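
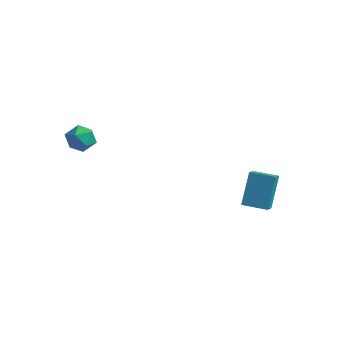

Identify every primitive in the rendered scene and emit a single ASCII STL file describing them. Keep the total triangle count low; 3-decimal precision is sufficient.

solid 
facet normal -0.963 -0.262 0.058
outer loop
vertex 3.435 1.384 -3.856
vertex 3.288 2.227 -2.493
vertex 3.221 2.073 -4.305
endloop
endfacet
facet normal 0.091 -0.524 -0.847
outer loop
vertex 4.252 2.353 -4.367
vertex 3.435 1.384 -3.856
vertex 3.221 2.073 -4.305
endloop
endfacet
facet normal -0.963 -0.262 0.058
outer loop
vertex 3.221 2.073 -4.305
vertex 3.288 2.227 -2.493
vertex 3.074 2.916 -2.942
endloop
endfacet
facet normal -0.252 0.811 -0.529
outer loop
vertex 3.074 2.916 -2.942
vertex 4.252 2.353 -4.367
vertex 3.221 2.073 -4.305
endloop
endfacet
facet normal 0.252 -0.811 0.529
outer loop
vertex 3.435 1.384 -3.856
vertex 4.319 2.507 -2.555
vertex 3.288 2.227 -2.493
endloop
endfacet
facet normal 0.091 -0.524 -0.847
outer loop
vertex 4.466 1.664 -3.918
vertex 3.435 1.384 -3.856
vertex 4.252 2.353 -4.367
endloop
endfacet
facet normal 0.252 -0.811 0.529
outer loop
vertex 4.466 1.664 -3.918
vertex 4.319 2.507 -2.555
vertex 3.435 1.384 -3.856
endloop
endfacet
facet normal -0.091 0.524 0.847
outer loop
vertex 3.288 2.227 -2.493
vertex 4.319 2.507 -2.555
vertex 3.074 2.916 -2.942
endloop
endfacet
facet normal -0.252 0.811 -0.529
outer loop
vertex 4.105 3.196 -3.004
vertex 4.252 2.353 -4.367
vertex 3.074 2.916 -2.942
endloop
endfacet
facet normal -0.091 0.524 0.847
outer loop
vertex 3.074 2.916 -2.942
vertex 4.319 2.507 -2.555
vertex 4.105 3.196 -3.004
endloop
endfacet
facet normal 0.963 0.262 -0.058
outer loop
vertex 4.105 3.196 -3.004
vertex 4.466 1.664 -3.918
vertex 4.252 2.353 -4.367
endloop
endfacet
facet normal 0.963 0.262 -0.058
outer loop
vertex 4.319 2.507 -2.555
vertex 4.466 1.664 -3.918
vertex 4.105 3.196 -3.004
endloop
endfacet
facet normal -0.436 0.755 0.490
outer loop
vertex -1.229 -2.107 0.945
vertex -1.835 -2.354 0.787
vertex -1.53 -2.547 1.355
endloop
endfacet
facet normal 0.197 0.593 0.781
outer loop
vertex -1.229 -2.107 0.945
vertex -1.53 -2.547 1.355
vertex -0.871 -2.601 1.23
endloop
endfacet
facet normal 0.695 0.663 0.277
outer loop
vertex -1.229 -2.107 0.945
vertex -0.871 -2.601 1.23
vertex -0.768 -2.44 0.585
endloop
endfacet
facet normal 0.372 0.869 -0.327
outer loop
vertex -1.229 -2.107 0.945
vertex -0.768 -2.44 0.585
vertex -1.364 -2.288 0.311
endloop
endfacet
facet normal -0.326 0.925 -0.195
outer loop
vertex -1.229 -2.107 0.945
vertex -1.364 -2.288 0.311
vertex -1.835 -2.354 0.787
endloop
endfacet
facet normal 0.178 -0.091 0.980
outer loop
vertex -0.871 -2.601 1.23
vertex -1.53 -2.547 1.355
vertex -1.256 -3.152 1.249
endloop
endfacet
facet normal -0.843 0.171 0.511
outer loop
vertex -1.53 -2.547 1.355
vertex -1.835 -2.354 0.787
vertex -1.852 -3.0 0.975
endloop
endfacet
facet normal -0.667 0.445 -0.598
outer loop
vertex -1.835 -2.354 0.787
vertex -1.364 -2.288 0.311
vertex -1.749 -2.839 0.33
endloop
endfacet
facet normal 0.464 0.352 -0.813
outer loop
vertex -1.364 -2.288 0.311
vertex -0.768 -2.44 0.585
vertex -1.09 -2.893 0.205
endloop
endfacet
facet normal 0.986 0.021 0.163
outer loop
vertex -0.768 -2.44 0.585
vertex -0.871 -2.601 1.23
vertex -0.785 -3.086 0.773
endloop
endfacet
facet normal -0.372 -0.869 0.327
outer loop
vertex -1.391 -3.333 0.615
vertex -1.256 -3.152 1.249
vertex -1.852 -3.0 0.975
endloop
endfacet
facet normal -0.695 -0.663 -0.277
outer loop
vertex -1.391 -3.333 0.615
vertex -1.852 -3.0 0.975
vertex -1.749 -2.839 0.33
endloop
endfacet
facet normal -0.197 -0.593 -0.781
outer loop
vertex -1.391 -3.333 0.615
vertex -1.749 -2.839 0.33
vertex -1.09 -2.893 0.205
endloop
endfacet
facet normal 0.436 -0.755 -0.490
outer loop
vertex -1.391 -3.333 0.615
vertex -1.09 -2.893 0.205
vertex -0.785 -3.086 0.773
endloop
endfacet
facet normal 0.326 -0.925 0.195
outer loop
vertex -1.391 -3.333 0.615
vertex -0.785 -3.086 0.773
vertex -1.256 -3.152 1.249
endloop
endfacet
facet normal -0.464 -0.352 0.813
outer loop
vertex -1.852 -3.0 0.975
vertex -1.256 -3.152 1.249
vertex -1.53 -2.547 1.355
endloop
endfacet
facet normal -0.986 -0.021 -0.163
outer loop
vertex -1.749 -2.839 0.33
vertex -1.852 -3.0 0.975
vertex -1.835 -2.354 0.787
endloop
endfacet
facet normal -0.178 0.091 -0.980
outer loop
vertex -1.09 -2.893 0.205
vertex -1.749 -2.839 0.33
vertex -1.364 -2.288 0.311
endloop
endfacet
facet normal 0.843 -0.171 -0.511
outer loop
vertex -0.785 -3.086 0.773
vertex -1.09 -2.893 0.205
vertex -0.768 -2.44 0.585
endloop
endfacet
facet normal 0.667 -0.445 0.598
outer loop
vertex -1.256 -3.152 1.249
vertex -0.785 -3.086 0.773
vertex -0.871 -2.601 1.23
endloop
endfacet

endsolid


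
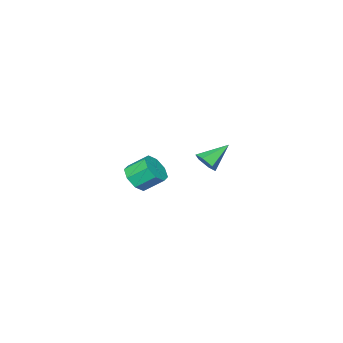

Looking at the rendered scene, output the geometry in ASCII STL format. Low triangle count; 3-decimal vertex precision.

solid 
facet normal 0.448 -0.648 -0.616
outer loop
vertex -2.782 -3.725 -1.826
vertex -3.24 -3.415 -2.485
vertex -2.479 -3.226 -2.13
endloop
endfacet
facet normal 0.766 -0.076 0.638
outer loop
vertex -2.782 -3.725 -1.826
vertex -2.479 -3.226 -2.13
vertex -3.343 -2.916 -1.056
endloop
endfacet
facet normal 0.766 -0.076 0.638
outer loop
vertex -3.343 -2.916 -1.056
vertex -2.479 -3.226 -2.13
vertex -3.04 -2.416 -1.36
endloop
endfacet
facet normal -0.449 0.647 0.617
outer loop
vertex -3.343 -2.916 -1.056
vertex -3.04 -2.416 -1.36
vertex -3.8 -2.605 -1.715
endloop
endfacet
facet normal 0.448 -0.647 -0.617
outer loop
vertex -2.479 -3.226 -2.13
vertex -3.24 -3.415 -2.485
vertex -2.622 -2.837 -2.642
endloop
endfacet
facet normal 0.867 0.482 0.124
outer loop
vertex -2.479 -3.226 -2.13
vertex -2.622 -2.837 -2.642
vertex -3.04 -2.416 -1.36
endloop
endfacet
facet normal 0.867 0.483 0.124
outer loop
vertex -3.04 -2.416 -1.36
vertex -2.622 -2.837 -2.642
vertex -3.183 -2.028 -1.872
endloop
endfacet
facet normal -0.449 0.647 0.616
outer loop
vertex -3.04 -2.416 -1.36
vertex -3.183 -2.028 -1.872
vertex -3.8 -2.605 -1.715
endloop
endfacet
facet normal 0.449 -0.647 -0.616
outer loop
vertex -2.622 -2.837 -2.642
vertex -3.24 -3.415 -2.485
vertex -3.126 -2.787 -3.062
endloop
endfacet
facet normal 0.460 0.758 -0.462
outer loop
vertex -2.622 -2.837 -2.642
vertex -3.126 -2.787 -3.062
vertex -3.183 -2.028 -1.872
endloop
endfacet
facet normal 0.460 0.758 -0.462
outer loop
vertex -3.183 -2.028 -1.872
vertex -3.126 -2.787 -3.062
vertex -3.687 -1.978 -2.292
endloop
endfacet
facet normal -0.449 0.648 0.616
outer loop
vertex -3.183 -2.028 -1.872
vertex -3.687 -1.978 -2.292
vertex -3.8 -2.605 -1.715
endloop
endfacet
facet normal 0.448 -0.648 -0.616
outer loop
vertex -3.126 -2.787 -3.062
vertex -3.24 -3.415 -2.485
vertex -3.697 -3.104 -3.144
endloop
endfacet
facet normal -0.216 0.590 -0.778
outer loop
vertex -3.126 -2.787 -3.062
vertex -3.697 -3.104 -3.144
vertex -3.687 -1.978 -2.292
endloop
endfacet
facet normal -0.216 0.590 -0.778
outer loop
vertex -3.687 -1.978 -2.292
vertex -3.697 -3.104 -3.144
vertex -4.258 -2.295 -2.374
endloop
endfacet
facet normal -0.448 0.648 0.616
outer loop
vertex -3.687 -1.978 -2.292
vertex -4.258 -2.295 -2.374
vertex -3.8 -2.605 -1.715
endloop
endfacet
facet normal 0.449 -0.647 -0.617
outer loop
vertex -3.697 -3.104 -3.144
vertex -3.24 -3.415 -2.485
vertex -4.0 -3.604 -2.84
endloop
endfacet
facet normal -0.766 0.076 -0.638
outer loop
vertex -3.697 -3.104 -3.144
vertex -4.0 -3.604 -2.84
vertex -4.258 -2.295 -2.374
endloop
endfacet
facet normal -0.766 0.076 -0.638
outer loop
vertex -4.258 -2.295 -2.374
vertex -4.0 -3.604 -2.84
vertex -4.561 -2.794 -2.07
endloop
endfacet
facet normal -0.448 0.648 0.616
outer loop
vertex -4.258 -2.295 -2.374
vertex -4.561 -2.794 -2.07
vertex -3.8 -2.605 -1.715
endloop
endfacet
facet normal 0.449 -0.647 -0.616
outer loop
vertex -4.0 -3.604 -2.84
vertex -3.24 -3.415 -2.485
vertex -3.857 -3.992 -2.328
endloop
endfacet
facet normal -0.867 -0.483 -0.124
outer loop
vertex -4.0 -3.604 -2.84
vertex -3.857 -3.992 -2.328
vertex -4.561 -2.794 -2.07
endloop
endfacet
facet normal -0.867 -0.483 -0.125
outer loop
vertex -4.561 -2.794 -2.07
vertex -3.857 -3.992 -2.328
vertex -4.418 -3.183 -1.558
endloop
endfacet
facet normal -0.448 0.647 0.617
outer loop
vertex -4.561 -2.794 -2.07
vertex -4.418 -3.183 -1.558
vertex -3.8 -2.605 -1.715
endloop
endfacet
facet normal 0.449 -0.648 -0.616
outer loop
vertex -3.857 -3.992 -2.328
vertex -3.24 -3.415 -2.485
vertex -3.353 -4.042 -1.908
endloop
endfacet
facet normal -0.460 -0.758 0.462
outer loop
vertex -3.857 -3.992 -2.328
vertex -3.353 -4.042 -1.908
vertex -4.418 -3.183 -1.558
endloop
endfacet
facet normal -0.460 -0.758 0.462
outer loop
vertex -4.418 -3.183 -1.558
vertex -3.353 -4.042 -1.908
vertex -3.914 -3.233 -1.138
endloop
endfacet
facet normal -0.449 0.647 0.616
outer loop
vertex -4.418 -3.183 -1.558
vertex -3.914 -3.233 -1.138
vertex -3.8 -2.605 -1.715
endloop
endfacet
facet normal 0.448 -0.648 -0.616
outer loop
vertex -3.353 -4.042 -1.908
vertex -3.24 -3.415 -2.485
vertex -2.782 -3.725 -1.826
endloop
endfacet
facet normal 0.216 -0.590 0.778
outer loop
vertex -3.353 -4.042 -1.908
vertex -2.782 -3.725 -1.826
vertex -3.914 -3.233 -1.138
endloop
endfacet
facet normal 0.216 -0.590 0.778
outer loop
vertex -3.914 -3.233 -1.138
vertex -2.782 -3.725 -1.826
vertex -3.343 -2.916 -1.056
endloop
endfacet
facet normal -0.448 0.648 0.616
outer loop
vertex -3.914 -3.233 -1.138
vertex -3.343 -2.916 -1.056
vertex -3.8 -2.605 -1.715
endloop
endfacet
facet normal 0.800 -0.214 -0.561
outer loop
vertex -0.802 3.141 2.039
vertex -1.174 2.987 1.567
vertex -0.976 3.571 1.627
endloop
endfacet
facet normal 0.216 0.720 0.660
outer loop
vertex -0.802 3.141 2.039
vertex -0.976 3.571 1.627
vertex -2.326 3.293 2.373
endloop
endfacet
facet normal 0.801 -0.214 -0.559
outer loop
vertex -0.976 3.571 1.627
vertex -1.174 2.987 1.567
vertex -1.347 3.416 1.155
endloop
endfacet
facet normal -0.259 0.959 -0.111
outer loop
vertex -0.976 3.571 1.627
vertex -1.347 3.416 1.155
vertex -2.326 3.293 2.373
endloop
endfacet
facet normal 0.801 -0.214 -0.559
outer loop
vertex -1.347 3.416 1.155
vertex -1.174 2.987 1.567
vertex -1.545 2.832 1.095
endloop
endfacet
facet normal -0.755 0.315 -0.575
outer loop
vertex -1.347 3.416 1.155
vertex -1.545 2.832 1.095
vertex -2.326 3.293 2.373
endloop
endfacet
facet normal 0.801 -0.212 -0.560
outer loop
vertex -1.545 2.832 1.095
vertex -1.174 2.987 1.567
vertex -1.371 2.402 1.507
endloop
endfacet
facet normal -0.776 -0.571 -0.268
outer loop
vertex -1.545 2.832 1.095
vertex -1.371 2.402 1.507
vertex -2.326 3.293 2.373
endloop
endfacet
facet normal 0.801 -0.212 -0.560
outer loop
vertex -1.371 2.402 1.507
vertex -1.174 2.987 1.567
vertex -1.0 2.557 1.979
endloop
endfacet
facet normal -0.301 -0.811 0.503
outer loop
vertex -1.371 2.402 1.507
vertex -1.0 2.557 1.979
vertex -2.326 3.293 2.373
endloop
endfacet
facet normal 0.800 -0.214 -0.561
outer loop
vertex -1.0 2.557 1.979
vertex -1.174 2.987 1.567
vertex -0.802 3.141 2.039
endloop
endfacet
facet normal 0.195 -0.166 0.967
outer loop
vertex -1.0 2.557 1.979
vertex -0.802 3.141 2.039
vertex -2.326 3.293 2.373
endloop
endfacet

endsolid


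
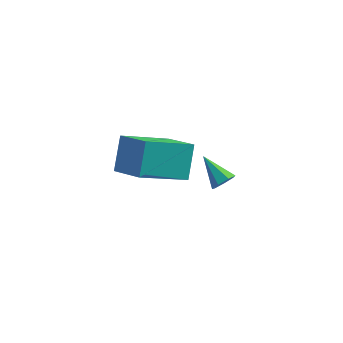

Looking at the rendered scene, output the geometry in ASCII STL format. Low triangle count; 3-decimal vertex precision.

solid 
facet normal 0.652 -0.566 -0.504
outer loop
vertex 0.526 -0.836 -2.462
vertex 0.123 -1.034 -2.761
vertex 0.429 -0.599 -2.854
endloop
endfacet
facet normal 0.474 0.801 0.367
outer loop
vertex 0.526 -0.836 -2.462
vertex 0.429 -0.599 -2.854
vertex -0.783 -0.246 -2.059
endloop
endfacet
facet normal 0.651 -0.566 -0.505
outer loop
vertex 0.429 -0.599 -2.854
vertex 0.123 -1.034 -2.761
vertex 0.101 -0.689 -3.176
endloop
endfacet
facet normal 0.061 0.943 -0.326
outer loop
vertex 0.429 -0.599 -2.854
vertex 0.101 -0.689 -3.176
vertex -0.783 -0.246 -2.059
endloop
endfacet
facet normal 0.651 -0.566 -0.505
outer loop
vertex 0.101 -0.689 -3.176
vertex 0.123 -1.034 -2.761
vertex -0.211 -1.039 -3.186
endloop
endfacet
facet normal -0.559 0.517 -0.648
outer loop
vertex 0.101 -0.689 -3.176
vertex -0.211 -1.039 -3.186
vertex -0.783 -0.246 -2.059
endloop
endfacet
facet normal 0.650 -0.568 -0.504
outer loop
vertex -0.211 -1.039 -3.186
vertex 0.123 -1.034 -2.761
vertex -0.272 -1.385 -2.875
endloop
endfacet
facet normal -0.921 -0.158 -0.356
outer loop
vertex -0.211 -1.039 -3.186
vertex -0.272 -1.385 -2.875
vertex -0.783 -0.246 -2.059
endloop
endfacet
facet normal 0.650 -0.568 -0.505
outer loop
vertex -0.272 -1.385 -2.875
vertex 0.123 -1.034 -2.761
vertex -0.035 -1.466 -2.479
endloop
endfacet
facet normal -0.749 -0.573 0.331
outer loop
vertex -0.272 -1.385 -2.875
vertex -0.035 -1.466 -2.479
vertex -0.783 -0.246 -2.059
endloop
endfacet
facet normal 0.651 -0.567 -0.504
outer loop
vertex -0.035 -1.466 -2.479
vertex 0.123 -1.034 -2.761
vertex 0.32 -1.222 -2.295
endloop
endfacet
facet normal -0.177 -0.416 0.892
outer loop
vertex -0.035 -1.466 -2.479
vertex 0.32 -1.222 -2.295
vertex -0.783 -0.246 -2.059
endloop
endfacet
facet normal 0.652 -0.566 -0.504
outer loop
vertex 0.32 -1.222 -2.295
vertex 0.123 -1.034 -2.761
vertex 0.526 -0.836 -2.462
endloop
endfacet
facet normal 0.368 0.197 0.909
outer loop
vertex 0.32 -1.222 -2.295
vertex 0.526 -0.836 -2.462
vertex -0.783 -0.246 -2.059
endloop
endfacet
facet normal -0.696 0.554 -0.457
outer loop
vertex -3.367 -4.493 1.099
vertex -3.306 -3.508 2.202
vertex -1.811 -3.409 0.044
endloop
endfacet
facet normal -0.042 -0.666 -0.745
outer loop
vertex -0.754 -4.252 0.738
vertex -3.367 -4.493 1.099
vertex -1.811 -3.409 0.044
endloop
endfacet
facet normal -0.696 0.554 -0.457
outer loop
vertex -1.811 -3.409 0.044
vertex -3.306 -3.508 2.202
vertex -1.75 -2.424 1.147
endloop
endfacet
facet normal 0.717 0.500 -0.486
outer loop
vertex -1.75 -2.424 1.147
vertex -0.754 -4.252 0.738
vertex -1.811 -3.409 0.044
endloop
endfacet
facet normal -0.717 -0.500 0.486
outer loop
vertex -3.367 -4.493 1.099
vertex -2.249 -4.351 2.896
vertex -3.306 -3.508 2.202
endloop
endfacet
facet normal -0.042 -0.666 -0.745
outer loop
vertex -2.31 -5.336 1.793
vertex -3.367 -4.493 1.099
vertex -0.754 -4.252 0.738
endloop
endfacet
facet normal -0.717 -0.500 0.486
outer loop
vertex -2.31 -5.336 1.793
vertex -2.249 -4.351 2.896
vertex -3.367 -4.493 1.099
endloop
endfacet
facet normal 0.042 0.666 0.745
outer loop
vertex -3.306 -3.508 2.202
vertex -2.249 -4.351 2.896
vertex -1.75 -2.424 1.147
endloop
endfacet
facet normal 0.717 0.500 -0.486
outer loop
vertex -0.693 -3.267 1.841
vertex -0.754 -4.252 0.738
vertex -1.75 -2.424 1.147
endloop
endfacet
facet normal 0.042 0.666 0.745
outer loop
vertex -1.75 -2.424 1.147
vertex -2.249 -4.351 2.896
vertex -0.693 -3.267 1.841
endloop
endfacet
facet normal 0.696 -0.554 0.457
outer loop
vertex -0.693 -3.267 1.841
vertex -2.31 -5.336 1.793
vertex -0.754 -4.252 0.738
endloop
endfacet
facet normal 0.696 -0.554 0.457
outer loop
vertex -2.249 -4.351 2.896
vertex -2.31 -5.336 1.793
vertex -0.693 -3.267 1.841
endloop
endfacet

endsolid


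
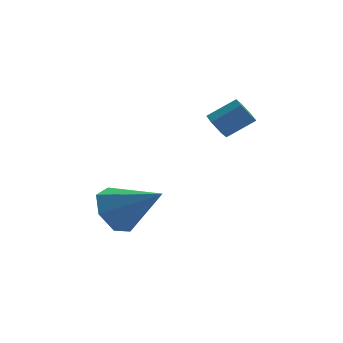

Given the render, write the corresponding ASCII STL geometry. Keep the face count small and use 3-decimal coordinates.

solid 
facet normal -0.668 0.509 -0.542
outer loop
vertex -1.338 -2.122 -1.85
vertex -1.888 -2.993 -1.99
vertex -1.97 -2.289 -1.228
endloop
endfacet
facet normal 0.508 0.549 0.664
outer loop
vertex -1.338 -2.122 -1.85
vertex -1.97 -2.289 -1.228
vertex -0.532 -4.027 -0.89
endloop
endfacet
facet normal -0.668 0.509 -0.542
outer loop
vertex -1.97 -2.289 -1.228
vertex -1.888 -2.993 -1.99
vertex -2.541 -2.987 -1.18
endloop
endfacet
facet normal -0.076 0.130 0.989
outer loop
vertex -1.97 -2.289 -1.228
vertex -2.541 -2.987 -1.18
vertex -0.532 -4.027 -0.89
endloop
endfacet
facet normal -0.668 0.509 -0.542
outer loop
vertex -2.541 -2.987 -1.18
vertex -1.888 -2.993 -1.99
vertex -2.62 -3.689 -1.742
endloop
endfacet
facet normal -0.391 -0.548 0.740
outer loop
vertex -2.541 -2.987 -1.18
vertex -2.62 -3.689 -1.742
vertex -0.532 -4.027 -0.89
endloop
endfacet
facet normal -0.669 0.510 -0.541
outer loop
vertex -2.62 -3.689 -1.742
vertex -1.888 -2.993 -1.99
vertex -2.149 -3.866 -2.491
endloop
endfacet
facet normal -0.200 -0.974 0.104
outer loop
vertex -2.62 -3.689 -1.742
vertex -2.149 -3.866 -2.491
vertex -0.532 -4.027 -0.89
endloop
endfacet
facet normal -0.668 0.511 -0.542
outer loop
vertex -2.149 -3.866 -2.491
vertex -1.888 -2.993 -1.99
vertex -1.481 -3.386 -2.862
endloop
endfacet
facet normal 0.351 -0.827 -0.438
outer loop
vertex -2.149 -3.866 -2.491
vertex -1.481 -3.386 -2.862
vertex -0.532 -4.027 -0.89
endloop
endfacet
facet normal -0.668 0.510 -0.542
outer loop
vertex -1.481 -3.386 -2.862
vertex -1.888 -2.993 -1.99
vertex -1.12 -2.61 -2.577
endloop
endfacet
facet normal 0.850 -0.219 -0.480
outer loop
vertex -1.481 -3.386 -2.862
vertex -1.12 -2.61 -2.577
vertex -0.532 -4.027 -0.89
endloop
endfacet
facet normal -0.668 0.509 -0.542
outer loop
vertex -1.12 -2.61 -2.577
vertex -1.888 -2.993 -1.99
vertex -1.338 -2.122 -1.85
endloop
endfacet
facet normal 0.919 0.394 0.011
outer loop
vertex -1.12 -2.61 -2.577
vertex -1.338 -2.122 -1.85
vertex -0.532 -4.027 -0.89
endloop
endfacet
facet normal -0.820 0.068 -0.569
outer loop
vertex 1.983 -2.353 1.052
vertex 1.702 -2.688 1.417
vertex 1.699 -2.122 1.489
endloop
endfacet
facet normal 0.282 0.912 -0.299
outer loop
vertex 1.983 -2.353 1.052
vertex 1.699 -2.122 1.489
vertex 3.0 -2.437 1.757
endloop
endfacet
facet normal 0.282 0.912 -0.296
outer loop
vertex 3.0 -2.437 1.757
vertex 1.699 -2.122 1.489
vertex 2.715 -2.207 2.194
endloop
endfacet
facet normal 0.819 -0.067 0.570
outer loop
vertex 3.0 -2.437 1.757
vertex 2.715 -2.207 2.194
vertex 2.718 -2.772 2.123
endloop
endfacet
facet normal -0.820 0.068 -0.569
outer loop
vertex 1.699 -2.122 1.489
vertex 1.702 -2.688 1.417
vertex 1.418 -2.457 1.854
endloop
endfacet
facet normal -0.291 0.806 0.516
outer loop
vertex 1.699 -2.122 1.489
vertex 1.418 -2.457 1.854
vertex 2.715 -2.207 2.194
endloop
endfacet
facet normal -0.290 0.806 0.515
outer loop
vertex 2.715 -2.207 2.194
vertex 1.418 -2.457 1.854
vertex 2.434 -2.542 2.56
endloop
endfacet
facet normal 0.820 -0.067 0.568
outer loop
vertex 2.715 -2.207 2.194
vertex 2.434 -2.542 2.56
vertex 2.718 -2.772 2.123
endloop
endfacet
facet normal -0.820 0.068 -0.569
outer loop
vertex 1.418 -2.457 1.854
vertex 1.702 -2.688 1.417
vertex 1.42 -3.023 1.783
endloop
endfacet
facet normal -0.573 -0.104 0.813
outer loop
vertex 1.418 -2.457 1.854
vertex 1.42 -3.023 1.783
vertex 2.434 -2.542 2.56
endloop
endfacet
facet normal -0.572 -0.107 0.813
outer loop
vertex 2.434 -2.542 2.56
vertex 1.42 -3.023 1.783
vertex 2.437 -3.107 2.488
endloop
endfacet
facet normal 0.820 -0.068 0.569
outer loop
vertex 2.434 -2.542 2.56
vertex 2.437 -3.107 2.488
vertex 2.718 -2.772 2.123
endloop
endfacet
facet normal -0.819 0.067 -0.570
outer loop
vertex 1.42 -3.023 1.783
vertex 1.702 -2.688 1.417
vertex 1.705 -3.253 1.346
endloop
endfacet
facet normal -0.281 -0.913 0.297
outer loop
vertex 1.42 -3.023 1.783
vertex 1.705 -3.253 1.346
vertex 2.437 -3.107 2.488
endloop
endfacet
facet normal -0.283 -0.912 0.298
outer loop
vertex 2.437 -3.107 2.488
vertex 1.705 -3.253 1.346
vertex 2.721 -3.338 2.051
endloop
endfacet
facet normal 0.820 -0.068 0.569
outer loop
vertex 2.437 -3.107 2.488
vertex 2.721 -3.338 2.051
vertex 2.718 -2.772 2.123
endloop
endfacet
facet normal -0.820 0.067 -0.568
outer loop
vertex 1.705 -3.253 1.346
vertex 1.702 -2.688 1.417
vertex 1.986 -2.918 0.98
endloop
endfacet
facet normal 0.290 -0.806 -0.515
outer loop
vertex 1.705 -3.253 1.346
vertex 1.986 -2.918 0.98
vertex 2.721 -3.338 2.051
endloop
endfacet
facet normal 0.291 -0.806 -0.516
outer loop
vertex 2.721 -3.338 2.051
vertex 1.986 -2.918 0.98
vertex 3.002 -3.003 1.686
endloop
endfacet
facet normal 0.820 -0.068 0.569
outer loop
vertex 2.721 -3.338 2.051
vertex 3.002 -3.003 1.686
vertex 2.718 -2.772 2.123
endloop
endfacet
facet normal -0.820 0.068 -0.569
outer loop
vertex 1.986 -2.918 0.98
vertex 1.702 -2.688 1.417
vertex 1.983 -2.353 1.052
endloop
endfacet
facet normal 0.573 0.107 -0.812
outer loop
vertex 1.986 -2.918 0.98
vertex 1.983 -2.353 1.052
vertex 3.002 -3.003 1.686
endloop
endfacet
facet normal 0.572 0.104 -0.813
outer loop
vertex 3.002 -3.003 1.686
vertex 1.983 -2.353 1.052
vertex 3.0 -2.437 1.757
endloop
endfacet
facet normal 0.820 -0.068 0.569
outer loop
vertex 3.002 -3.003 1.686
vertex 3.0 -2.437 1.757
vertex 2.718 -2.772 2.123
endloop
endfacet

endsolid


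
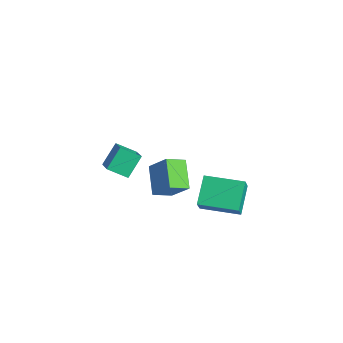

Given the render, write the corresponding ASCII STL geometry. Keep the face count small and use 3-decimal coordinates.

solid 
facet normal -0.655 -0.755 0.033
outer loop
vertex 3.112 -2.654 -0.96
vertex 2.083 -1.714 0.114
vertex 2.481 -2.151 -2.005
endloop
endfacet
facet normal 0.585 -0.534 -0.610
outer loop
vertex 3.857 -0.566 -2.074
vertex 3.112 -2.654 -0.96
vertex 2.481 -2.151 -2.005
endloop
endfacet
facet normal -0.655 -0.755 0.033
outer loop
vertex 2.481 -2.151 -2.005
vertex 2.083 -1.714 0.114
vertex 1.452 -1.211 -0.931
endloop
endfacet
facet normal -0.478 0.381 -0.791
outer loop
vertex 1.452 -1.211 -0.931
vertex 3.857 -0.566 -2.074
vertex 2.481 -2.151 -2.005
endloop
endfacet
facet normal 0.478 -0.381 0.791
outer loop
vertex 3.112 -2.654 -0.96
vertex 3.459 -0.129 0.045
vertex 2.083 -1.714 0.114
endloop
endfacet
facet normal 0.585 -0.534 -0.610
outer loop
vertex 4.488 -1.069 -1.029
vertex 3.112 -2.654 -0.96
vertex 3.857 -0.566 -2.074
endloop
endfacet
facet normal 0.478 -0.381 0.791
outer loop
vertex 4.488 -1.069 -1.029
vertex 3.459 -0.129 0.045
vertex 3.112 -2.654 -0.96
endloop
endfacet
facet normal -0.585 0.534 0.610
outer loop
vertex 2.083 -1.714 0.114
vertex 3.459 -0.129 0.045
vertex 1.452 -1.211 -0.931
endloop
endfacet
facet normal -0.478 0.381 -0.791
outer loop
vertex 2.828 0.374 -1.0
vertex 3.857 -0.566 -2.074
vertex 1.452 -1.211 -0.931
endloop
endfacet
facet normal -0.585 0.534 0.610
outer loop
vertex 1.452 -1.211 -0.931
vertex 3.459 -0.129 0.045
vertex 2.828 0.374 -1.0
endloop
endfacet
facet normal 0.655 0.755 -0.033
outer loop
vertex 2.828 0.374 -1.0
vertex 4.488 -1.069 -1.029
vertex 3.857 -0.566 -2.074
endloop
endfacet
facet normal 0.655 0.755 -0.033
outer loop
vertex 3.459 -0.129 0.045
vertex 4.488 -1.069 -1.029
vertex 2.828 0.374 -1.0
endloop
endfacet
facet normal -0.773 0.292 0.563
outer loop
vertex 1.876 -3.702 2.057
vertex 1.948 -2.664 1.618
vertex 0.854 -4.131 0.876
endloop
endfacet
facet normal -0.064 -0.919 0.389
outer loop
vertex 2.192 -4.636 -0.098
vertex 1.876 -3.702 2.057
vertex 0.854 -4.131 0.876
endloop
endfacet
facet normal -0.773 0.292 0.563
outer loop
vertex 0.854 -4.131 0.876
vertex 1.948 -2.664 1.618
vertex 0.926 -3.093 0.437
endloop
endfacet
facet normal -0.631 -0.265 -0.729
outer loop
vertex 0.926 -3.093 0.437
vertex 2.192 -4.636 -0.098
vertex 0.854 -4.131 0.876
endloop
endfacet
facet normal 0.631 0.265 0.729
outer loop
vertex 1.876 -3.702 2.057
vertex 3.286 -3.169 0.644
vertex 1.948 -2.664 1.618
endloop
endfacet
facet normal -0.064 -0.919 0.389
outer loop
vertex 3.214 -4.207 1.083
vertex 1.876 -3.702 2.057
vertex 2.192 -4.636 -0.098
endloop
endfacet
facet normal 0.631 0.265 0.729
outer loop
vertex 3.214 -4.207 1.083
vertex 3.286 -3.169 0.644
vertex 1.876 -3.702 2.057
endloop
endfacet
facet normal 0.064 0.919 -0.389
outer loop
vertex 1.948 -2.664 1.618
vertex 3.286 -3.169 0.644
vertex 0.926 -3.093 0.437
endloop
endfacet
facet normal -0.631 -0.265 -0.729
outer loop
vertex 2.264 -3.598 -0.537
vertex 2.192 -4.636 -0.098
vertex 0.926 -3.093 0.437
endloop
endfacet
facet normal 0.064 0.919 -0.389
outer loop
vertex 0.926 -3.093 0.437
vertex 3.286 -3.169 0.644
vertex 2.264 -3.598 -0.537
endloop
endfacet
facet normal 0.773 -0.292 -0.563
outer loop
vertex 2.264 -3.598 -0.537
vertex 3.214 -4.207 1.083
vertex 2.192 -4.636 -0.098
endloop
endfacet
facet normal 0.773 -0.292 -0.563
outer loop
vertex 3.286 -3.169 0.644
vertex 3.214 -4.207 1.083
vertex 2.264 -3.598 -0.537
endloop
endfacet
facet normal -0.828 0.244 -0.505
outer loop
vertex -3.578 -4.582 -2.166
vertex -3.946 -3.614 -1.095
vertex -2.949 -3.682 -2.763
endloop
endfacet
facet normal 0.247 -0.650 -0.719
outer loop
vertex -1.574 -4.086 -1.925
vertex -3.578 -4.582 -2.166
vertex -2.949 -3.682 -2.763
endloop
endfacet
facet normal -0.828 0.244 -0.505
outer loop
vertex -2.949 -3.682 -2.763
vertex -3.946 -3.614 -1.095
vertex -3.317 -2.714 -1.692
endloop
endfacet
facet normal 0.503 0.720 -0.478
outer loop
vertex -3.317 -2.714 -1.692
vertex -1.574 -4.086 -1.925
vertex -2.949 -3.682 -2.763
endloop
endfacet
facet normal -0.503 -0.720 0.478
outer loop
vertex -3.578 -4.582 -2.166
vertex -2.571 -4.018 -0.257
vertex -3.946 -3.614 -1.095
endloop
endfacet
facet normal 0.247 -0.650 -0.719
outer loop
vertex -2.203 -4.986 -1.328
vertex -3.578 -4.582 -2.166
vertex -1.574 -4.086 -1.925
endloop
endfacet
facet normal -0.503 -0.720 0.478
outer loop
vertex -2.203 -4.986 -1.328
vertex -2.571 -4.018 -0.257
vertex -3.578 -4.582 -2.166
endloop
endfacet
facet normal -0.247 0.650 0.719
outer loop
vertex -3.946 -3.614 -1.095
vertex -2.571 -4.018 -0.257
vertex -3.317 -2.714 -1.692
endloop
endfacet
facet normal 0.503 0.720 -0.478
outer loop
vertex -1.942 -3.118 -0.854
vertex -1.574 -4.086 -1.925
vertex -3.317 -2.714 -1.692
endloop
endfacet
facet normal -0.247 0.650 0.719
outer loop
vertex -3.317 -2.714 -1.692
vertex -2.571 -4.018 -0.257
vertex -1.942 -3.118 -0.854
endloop
endfacet
facet normal 0.828 -0.244 0.505
outer loop
vertex -1.942 -3.118 -0.854
vertex -2.203 -4.986 -1.328
vertex -1.574 -4.086 -1.925
endloop
endfacet
facet normal 0.828 -0.244 0.505
outer loop
vertex -2.571 -4.018 -0.257
vertex -2.203 -4.986 -1.328
vertex -1.942 -3.118 -0.854
endloop
endfacet

endsolid


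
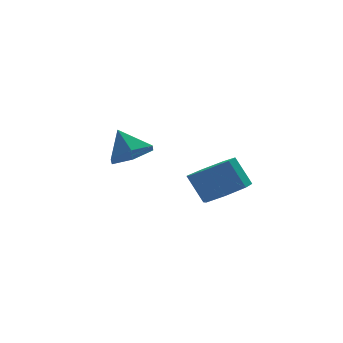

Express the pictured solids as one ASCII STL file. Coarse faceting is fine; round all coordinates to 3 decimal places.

solid 
facet normal 0.265 -0.471 -0.841
outer loop
vertex 3.849 2.512 -2.755
vertex 3.064 2.647 -3.078
vertex 3.761 3.147 -3.138
endloop
endfacet
facet normal 0.957 0.235 0.170
outer loop
vertex 3.849 2.512 -2.755
vertex 3.761 3.147 -3.138
vertex 3.542 3.058 -1.779
endloop
endfacet
facet normal 0.957 0.236 0.170
outer loop
vertex 3.542 3.058 -1.779
vertex 3.761 3.147 -3.138
vertex 3.453 3.693 -2.161
endloop
endfacet
facet normal -0.265 0.469 0.842
outer loop
vertex 3.542 3.058 -1.779
vertex 3.453 3.693 -2.161
vertex 2.756 3.193 -2.102
endloop
endfacet
facet normal 0.265 -0.470 -0.842
outer loop
vertex 3.761 3.147 -3.138
vertex 3.064 2.647 -3.078
vertex 3.148 3.405 -3.475
endloop
endfacet
facet normal 0.504 0.812 -0.295
outer loop
vertex 3.761 3.147 -3.138
vertex 3.148 3.405 -3.475
vertex 3.453 3.693 -2.161
endloop
endfacet
facet normal 0.504 0.812 -0.295
outer loop
vertex 3.453 3.693 -2.161
vertex 3.148 3.405 -3.475
vertex 2.84 3.951 -2.499
endloop
endfacet
facet normal -0.266 0.470 0.841
outer loop
vertex 3.453 3.693 -2.161
vertex 2.84 3.951 -2.499
vertex 2.756 3.193 -2.102
endloop
endfacet
facet normal 0.265 -0.470 -0.842
outer loop
vertex 3.148 3.405 -3.475
vertex 3.064 2.647 -3.078
vertex 2.471 3.093 -3.514
endloop
endfacet
facet normal -0.327 0.777 -0.538
outer loop
vertex 3.148 3.405 -3.475
vertex 2.471 3.093 -3.514
vertex 2.84 3.951 -2.499
endloop
endfacet
facet normal -0.329 0.777 -0.537
outer loop
vertex 2.84 3.951 -2.499
vertex 2.471 3.093 -3.514
vertex 2.164 3.638 -2.538
endloop
endfacet
facet normal -0.266 0.470 0.841
outer loop
vertex 2.84 3.951 -2.499
vertex 2.164 3.638 -2.538
vertex 2.756 3.193 -2.102
endloop
endfacet
facet normal 0.265 -0.471 -0.842
outer loop
vertex 2.471 3.093 -3.514
vertex 3.064 2.647 -3.078
vertex 2.241 2.445 -3.224
endloop
endfacet
facet normal -0.914 0.157 -0.375
outer loop
vertex 2.471 3.093 -3.514
vertex 2.241 2.445 -3.224
vertex 2.164 3.638 -2.538
endloop
endfacet
facet normal -0.913 0.157 -0.376
outer loop
vertex 2.164 3.638 -2.538
vertex 2.241 2.445 -3.224
vertex 1.933 2.99 -2.248
endloop
endfacet
facet normal -0.265 0.471 0.841
outer loop
vertex 2.164 3.638 -2.538
vertex 1.933 2.99 -2.248
vertex 2.756 3.193 -2.102
endloop
endfacet
facet normal 0.265 -0.470 -0.842
outer loop
vertex 2.241 2.445 -3.224
vertex 3.064 2.647 -3.078
vertex 2.63 1.949 -2.825
endloop
endfacet
facet normal -0.811 -0.581 0.068
outer loop
vertex 2.241 2.445 -3.224
vertex 2.63 1.949 -2.825
vertex 1.933 2.99 -2.248
endloop
endfacet
facet normal -0.810 -0.582 0.070
outer loop
vertex 1.933 2.99 -2.248
vertex 2.63 1.949 -2.825
vertex 2.323 2.495 -1.848
endloop
endfacet
facet normal -0.265 0.471 0.841
outer loop
vertex 1.933 2.99 -2.248
vertex 2.323 2.495 -1.848
vertex 2.756 3.193 -2.102
endloop
endfacet
facet normal 0.265 -0.470 -0.842
outer loop
vertex 2.63 1.949 -2.825
vertex 3.064 2.647 -3.078
vertex 3.346 1.979 -2.616
endloop
endfacet
facet normal -0.098 -0.882 0.462
outer loop
vertex 2.63 1.949 -2.825
vertex 3.346 1.979 -2.616
vertex 2.323 2.495 -1.848
endloop
endfacet
facet normal -0.098 -0.881 0.462
outer loop
vertex 2.323 2.495 -1.848
vertex 3.346 1.979 -2.616
vertex 3.038 2.525 -1.64
endloop
endfacet
facet normal -0.265 0.470 0.842
outer loop
vertex 2.323 2.495 -1.848
vertex 3.038 2.525 -1.64
vertex 2.756 3.193 -2.102
endloop
endfacet
facet normal 0.266 -0.470 -0.842
outer loop
vertex 3.346 1.979 -2.616
vertex 3.064 2.647 -3.078
vertex 3.849 2.512 -2.755
endloop
endfacet
facet normal 0.689 -0.518 0.507
outer loop
vertex 3.346 1.979 -2.616
vertex 3.849 2.512 -2.755
vertex 3.038 2.525 -1.64
endloop
endfacet
facet normal 0.688 -0.519 0.507
outer loop
vertex 3.038 2.525 -1.64
vertex 3.849 2.512 -2.755
vertex 3.542 3.058 -1.779
endloop
endfacet
facet normal -0.265 0.470 0.842
outer loop
vertex 3.038 2.525 -1.64
vertex 3.542 3.058 -1.779
vertex 2.756 3.193 -2.102
endloop
endfacet
facet normal 0.139 -0.648 -0.749
outer loop
vertex 0.309 2.102 -0.572
vertex -0.436 1.953 -0.581
vertex -0.155 2.512 -1.013
endloop
endfacet
facet normal 0.592 0.797 0.119
outer loop
vertex 0.309 2.102 -0.572
vertex -0.155 2.512 -1.013
vertex -0.584 2.647 0.221
endloop
endfacet
facet normal 0.137 -0.648 -0.749
outer loop
vertex -0.155 2.512 -1.013
vertex -0.436 1.953 -0.581
vertex -0.901 2.363 -1.021
endloop
endfacet
facet normal -0.191 0.966 -0.172
outer loop
vertex -0.155 2.512 -1.013
vertex -0.901 2.363 -1.021
vertex -0.584 2.647 0.221
endloop
endfacet
facet normal 0.137 -0.649 -0.749
outer loop
vertex -0.901 2.363 -1.021
vertex -0.436 1.953 -0.581
vertex -1.182 1.805 -0.589
endloop
endfacet
facet normal -0.855 0.509 0.102
outer loop
vertex -0.901 2.363 -1.021
vertex -1.182 1.805 -0.589
vertex -0.584 2.647 0.221
endloop
endfacet
facet normal 0.137 -0.648 -0.749
outer loop
vertex -1.182 1.805 -0.589
vertex -0.436 1.953 -0.581
vertex -0.717 1.394 -0.149
endloop
endfacet
facet normal -0.736 -0.119 0.667
outer loop
vertex -1.182 1.805 -0.589
vertex -0.717 1.394 -0.149
vertex -0.584 2.647 0.221
endloop
endfacet
facet normal 0.138 -0.648 -0.749
outer loop
vertex -0.717 1.394 -0.149
vertex -0.436 1.953 -0.581
vertex 0.028 1.543 -0.141
endloop
endfacet
facet normal 0.047 -0.287 0.957
outer loop
vertex -0.717 1.394 -0.149
vertex 0.028 1.543 -0.141
vertex -0.584 2.647 0.221
endloop
endfacet
facet normal 0.139 -0.647 -0.749
outer loop
vertex 0.028 1.543 -0.141
vertex -0.436 1.953 -0.581
vertex 0.309 2.102 -0.572
endloop
endfacet
facet normal 0.710 0.170 0.683
outer loop
vertex 0.028 1.543 -0.141
vertex 0.309 2.102 -0.572
vertex -0.584 2.647 0.221
endloop
endfacet

endsolid


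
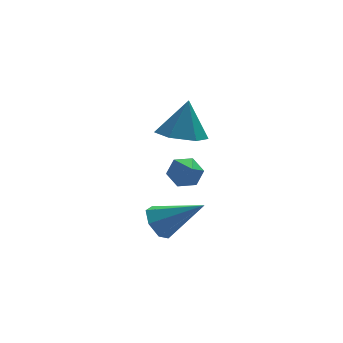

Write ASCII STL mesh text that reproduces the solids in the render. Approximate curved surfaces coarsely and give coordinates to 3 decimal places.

solid 
facet normal -0.763 0.349 -0.544
outer loop
vertex 1.366 0.467 -2.878
vertex 1.116 0.828 -2.295
vertex 1.584 1.057 -2.805
endloop
endfacet
facet normal 0.774 -0.212 -0.597
outer loop
vertex 1.366 0.467 -2.878
vertex 1.584 1.057 -2.805
vertex 2.504 0.192 -1.305
endloop
endfacet
facet normal -0.763 0.349 -0.544
outer loop
vertex 1.584 1.057 -2.805
vertex 1.116 0.828 -2.295
vertex 1.45 1.475 -2.349
endloop
endfacet
facet normal 0.834 0.507 -0.219
outer loop
vertex 1.584 1.057 -2.805
vertex 1.45 1.475 -2.349
vertex 2.504 0.192 -1.305
endloop
endfacet
facet normal -0.763 0.349 -0.544
outer loop
vertex 1.45 1.475 -2.349
vertex 1.116 0.828 -2.295
vertex 1.063 1.405 -1.851
endloop
endfacet
facet normal 0.461 0.756 0.464
outer loop
vertex 1.45 1.475 -2.349
vertex 1.063 1.405 -1.851
vertex 2.504 0.192 -1.305
endloop
endfacet
facet normal -0.763 0.349 -0.545
outer loop
vertex 1.063 1.405 -1.851
vertex 1.116 0.828 -2.295
vertex 0.716 0.901 -1.688
endloop
endfacet
facet normal -0.063 0.346 0.936
outer loop
vertex 1.063 1.405 -1.851
vertex 0.716 0.901 -1.688
vertex 2.504 0.192 -1.305
endloop
endfacet
facet normal -0.763 0.349 -0.545
outer loop
vertex 0.716 0.901 -1.688
vertex 1.116 0.828 -2.295
vertex 0.67 0.341 -1.982
endloop
endfacet
facet normal -0.345 -0.414 0.843
outer loop
vertex 0.716 0.901 -1.688
vertex 0.67 0.341 -1.982
vertex 2.504 0.192 -1.305
endloop
endfacet
facet normal -0.763 0.350 -0.543
outer loop
vertex 0.67 0.341 -1.982
vertex 1.116 0.828 -2.295
vertex 0.959 0.148 -2.512
endloop
endfacet
facet normal -0.171 -0.952 0.254
outer loop
vertex 0.67 0.341 -1.982
vertex 0.959 0.148 -2.512
vertex 2.504 0.192 -1.305
endloop
endfacet
facet normal -0.763 0.350 -0.544
outer loop
vertex 0.959 0.148 -2.512
vertex 1.116 0.828 -2.295
vertex 1.366 0.467 -2.878
endloop
endfacet
facet normal 0.327 -0.862 -0.387
outer loop
vertex 0.959 0.148 -2.512
vertex 1.366 0.467 -2.878
vertex 2.504 0.192 -1.305
endloop
endfacet
facet normal -0.239 -0.258 -0.936
outer loop
vertex 2.977 1.42 1.08
vertex 2.122 1.658 1.233
vertex 2.708 2.263 0.916
endloop
endfacet
facet normal 0.929 0.329 0.167
outer loop
vertex 2.977 1.42 1.08
vertex 2.708 2.263 0.916
vertex 2.478 2.042 2.627
endloop
endfacet
facet normal -0.239 -0.259 -0.936
outer loop
vertex 2.708 2.263 0.916
vertex 2.122 1.658 1.233
vertex 1.853 2.501 1.068
endloop
endfacet
facet normal 0.291 0.943 0.161
outer loop
vertex 2.708 2.263 0.916
vertex 1.853 2.501 1.068
vertex 2.478 2.042 2.627
endloop
endfacet
facet normal -0.239 -0.259 -0.936
outer loop
vertex 1.853 2.501 1.068
vertex 2.122 1.658 1.233
vertex 1.268 1.895 1.385
endloop
endfacet
facet normal -0.528 0.734 0.428
outer loop
vertex 1.853 2.501 1.068
vertex 1.268 1.895 1.385
vertex 2.478 2.042 2.627
endloop
endfacet
facet normal -0.238 -0.258 -0.936
outer loop
vertex 1.268 1.895 1.385
vertex 2.122 1.658 1.233
vertex 1.537 1.052 1.549
endloop
endfacet
facet normal -0.708 -0.090 0.700
outer loop
vertex 1.268 1.895 1.385
vertex 1.537 1.052 1.549
vertex 2.478 2.042 2.627
endloop
endfacet
facet normal -0.238 -0.258 -0.936
outer loop
vertex 1.537 1.052 1.549
vertex 2.122 1.658 1.233
vertex 2.391 0.815 1.397
endloop
endfacet
facet normal -0.069 -0.704 0.707
outer loop
vertex 1.537 1.052 1.549
vertex 2.391 0.815 1.397
vertex 2.478 2.042 2.627
endloop
endfacet
facet normal -0.239 -0.258 -0.936
outer loop
vertex 2.391 0.815 1.397
vertex 2.122 1.658 1.233
vertex 2.977 1.42 1.08
endloop
endfacet
facet normal 0.749 -0.495 0.441
outer loop
vertex 2.391 0.815 1.397
vertex 2.977 1.42 1.08
vertex 2.478 2.042 2.627
endloop
endfacet
facet normal 0.033 0.807 -0.590
outer loop
vertex 2.821 2.756 -0.586
vertex 2.47 2.442 -1.035
vertex 2.172 2.791 -0.574
endloop
endfacet
facet normal 0.029 0.211 0.977
outer loop
vertex 2.821 2.756 -0.586
vertex 2.172 2.791 -0.574
vertex 2.43 1.418 -0.285
endloop
endfacet
facet normal 0.032 0.807 -0.590
outer loop
vertex 2.172 2.791 -0.574
vertex 2.47 2.442 -1.035
vertex 1.821 2.477 -1.022
endloop
endfacet
facet normal -0.782 -0.016 0.623
outer loop
vertex 2.172 2.791 -0.574
vertex 1.821 2.477 -1.022
vertex 2.43 1.418 -0.285
endloop
endfacet
facet normal 0.032 0.807 -0.589
outer loop
vertex 1.821 2.477 -1.022
vertex 2.47 2.442 -1.035
vertex 2.119 2.129 -1.483
endloop
endfacet
facet normal -0.825 -0.554 -0.115
outer loop
vertex 1.821 2.477 -1.022
vertex 2.119 2.129 -1.483
vertex 2.43 1.418 -0.285
endloop
endfacet
facet normal 0.033 0.807 -0.589
outer loop
vertex 2.119 2.129 -1.483
vertex 2.47 2.442 -1.035
vertex 2.768 2.094 -1.495
endloop
endfacet
facet normal -0.056 -0.865 -0.499
outer loop
vertex 2.119 2.129 -1.483
vertex 2.768 2.094 -1.495
vertex 2.43 1.418 -0.285
endloop
endfacet
facet normal 0.031 0.807 -0.590
outer loop
vertex 2.768 2.094 -1.495
vertex 2.47 2.442 -1.035
vertex 3.119 2.408 -1.047
endloop
endfacet
facet normal 0.756 -0.638 -0.145
outer loop
vertex 2.768 2.094 -1.495
vertex 3.119 2.408 -1.047
vertex 2.43 1.418 -0.285
endloop
endfacet
facet normal 0.031 0.807 -0.589
outer loop
vertex 3.119 2.408 -1.047
vertex 2.47 2.442 -1.035
vertex 2.821 2.756 -0.586
endloop
endfacet
facet normal 0.799 -0.100 0.592
outer loop
vertex 3.119 2.408 -1.047
vertex 2.821 2.756 -0.586
vertex 2.43 1.418 -0.285
endloop
endfacet

endsolid


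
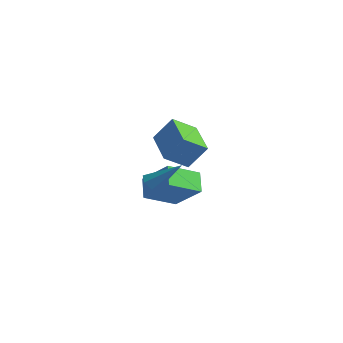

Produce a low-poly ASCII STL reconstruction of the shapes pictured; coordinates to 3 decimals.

solid 
facet normal -0.648 0.424 0.633
outer loop
vertex -2.023 0.996 -1.74
vertex -1.713 2.685 -2.554
vertex -3.57 0.633 -3.082
endloop
endfacet
facet normal -0.163 -0.889 0.428
outer loop
vertex -2.747 0.095 -3.886
vertex -2.023 0.996 -1.74
vertex -3.57 0.633 -3.082
endloop
endfacet
facet normal -0.648 0.424 0.633
outer loop
vertex -3.57 0.633 -3.082
vertex -1.713 2.685 -2.554
vertex -3.26 2.322 -3.896
endloop
endfacet
facet normal -0.744 -0.174 -0.645
outer loop
vertex -3.26 2.322 -3.896
vertex -2.747 0.095 -3.886
vertex -3.57 0.633 -3.082
endloop
endfacet
facet normal 0.744 0.174 0.645
outer loop
vertex -2.023 0.996 -1.74
vertex -0.89 2.147 -3.358
vertex -1.713 2.685 -2.554
endloop
endfacet
facet normal -0.163 -0.889 0.428
outer loop
vertex -1.2 0.458 -2.544
vertex -2.023 0.996 -1.74
vertex -2.747 0.095 -3.886
endloop
endfacet
facet normal 0.744 0.174 0.645
outer loop
vertex -1.2 0.458 -2.544
vertex -0.89 2.147 -3.358
vertex -2.023 0.996 -1.74
endloop
endfacet
facet normal 0.163 0.889 -0.428
outer loop
vertex -1.713 2.685 -2.554
vertex -0.89 2.147 -3.358
vertex -3.26 2.322 -3.896
endloop
endfacet
facet normal -0.744 -0.174 -0.645
outer loop
vertex -2.437 1.784 -4.7
vertex -2.747 0.095 -3.886
vertex -3.26 2.322 -3.896
endloop
endfacet
facet normal 0.163 0.889 -0.428
outer loop
vertex -3.26 2.322 -3.896
vertex -0.89 2.147 -3.358
vertex -2.437 1.784 -4.7
endloop
endfacet
facet normal 0.648 -0.424 -0.633
outer loop
vertex -2.437 1.784 -4.7
vertex -1.2 0.458 -2.544
vertex -2.747 0.095 -3.886
endloop
endfacet
facet normal 0.648 -0.424 -0.633
outer loop
vertex -0.89 2.147 -3.358
vertex -1.2 0.458 -2.544
vertex -2.437 1.784 -4.7
endloop
endfacet
facet normal -0.899 0.372 0.231
outer loop
vertex 0.718 -1.857 1.837
vertex 1.287 -1.214 3.017
vertex 0.995 -0.721 1.085
endloop
endfacet
facet normal -0.390 -0.440 -0.809
outer loop
vertex 2.793 -1.466 0.623
vertex 0.718 -1.857 1.837
vertex 0.995 -0.721 1.085
endloop
endfacet
facet normal -0.899 0.373 0.231
outer loop
vertex 0.995 -0.721 1.085
vertex 1.287 -1.214 3.017
vertex 1.565 -0.078 2.265
endloop
endfacet
facet normal 0.199 0.817 -0.541
outer loop
vertex 1.565 -0.078 2.265
vertex 2.793 -1.466 0.623
vertex 0.995 -0.721 1.085
endloop
endfacet
facet normal -0.199 -0.817 0.541
outer loop
vertex 0.718 -1.857 1.837
vertex 3.085 -1.959 2.555
vertex 1.287 -1.214 3.017
endloop
endfacet
facet normal -0.390 -0.440 -0.809
outer loop
vertex 2.515 -2.602 1.375
vertex 0.718 -1.857 1.837
vertex 2.793 -1.466 0.623
endloop
endfacet
facet normal -0.199 -0.817 0.541
outer loop
vertex 2.515 -2.602 1.375
vertex 3.085 -1.959 2.555
vertex 0.718 -1.857 1.837
endloop
endfacet
facet normal 0.390 0.440 0.809
outer loop
vertex 1.287 -1.214 3.017
vertex 3.085 -1.959 2.555
vertex 1.565 -0.078 2.265
endloop
endfacet
facet normal 0.199 0.817 -0.541
outer loop
vertex 3.362 -0.823 1.803
vertex 2.793 -1.466 0.623
vertex 1.565 -0.078 2.265
endloop
endfacet
facet normal 0.390 0.440 0.809
outer loop
vertex 1.565 -0.078 2.265
vertex 3.085 -1.959 2.555
vertex 3.362 -0.823 1.803
endloop
endfacet
facet normal 0.899 -0.373 -0.230
outer loop
vertex 3.362 -0.823 1.803
vertex 2.515 -2.602 1.375
vertex 2.793 -1.466 0.623
endloop
endfacet
facet normal 0.899 -0.372 -0.231
outer loop
vertex 3.085 -1.959 2.555
vertex 2.515 -2.602 1.375
vertex 3.362 -0.823 1.803
endloop
endfacet
facet normal -0.607 -0.446 -0.658
outer loop
vertex 0.699 -1.924 -1.457
vertex 0.266 -1.676 -1.226
vertex 0.535 -1.432 -1.639
endloop
endfacet
facet normal 0.860 0.101 -0.501
outer loop
vertex 0.699 -1.924 -1.457
vertex 0.535 -1.432 -1.639
vertex 1.454 -0.804 0.066
endloop
endfacet
facet normal -0.607 -0.445 -0.658
outer loop
vertex 0.535 -1.432 -1.639
vertex 0.266 -1.676 -1.226
vertex 0.102 -1.183 -1.408
endloop
endfacet
facet normal 0.252 0.856 -0.451
outer loop
vertex 0.535 -1.432 -1.639
vertex 0.102 -1.183 -1.408
vertex 1.454 -0.804 0.066
endloop
endfacet
facet normal -0.607 -0.445 -0.658
outer loop
vertex 0.102 -1.183 -1.408
vertex 0.266 -1.676 -1.226
vertex -0.167 -1.427 -0.995
endloop
endfacet
facet normal -0.465 0.861 0.206
outer loop
vertex 0.102 -1.183 -1.408
vertex -0.167 -1.427 -0.995
vertex 1.454 -0.804 0.066
endloop
endfacet
facet normal -0.607 -0.444 -0.659
outer loop
vertex -0.167 -1.427 -0.995
vertex 0.266 -1.676 -1.226
vertex -0.004 -1.92 -0.813
endloop
endfacet
facet normal -0.574 0.110 0.812
outer loop
vertex -0.167 -1.427 -0.995
vertex -0.004 -1.92 -0.813
vertex 1.454 -0.804 0.066
endloop
endfacet
facet normal -0.606 -0.445 -0.659
outer loop
vertex -0.004 -1.92 -0.813
vertex 0.266 -1.676 -1.226
vertex 0.429 -2.168 -1.044
endloop
endfacet
facet normal 0.036 -0.647 0.762
outer loop
vertex -0.004 -1.92 -0.813
vertex 0.429 -2.168 -1.044
vertex 1.454 -0.804 0.066
endloop
endfacet
facet normal -0.606 -0.445 -0.659
outer loop
vertex 0.429 -2.168 -1.044
vertex 0.266 -1.676 -1.226
vertex 0.699 -1.924 -1.457
endloop
endfacet
facet normal 0.751 -0.651 0.106
outer loop
vertex 0.429 -2.168 -1.044
vertex 0.699 -1.924 -1.457
vertex 1.454 -0.804 0.066
endloop
endfacet

endsolid


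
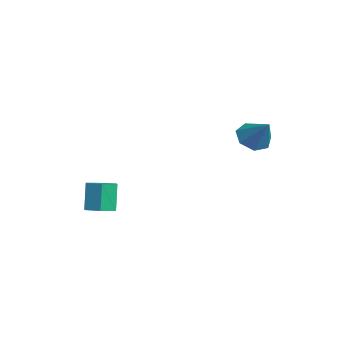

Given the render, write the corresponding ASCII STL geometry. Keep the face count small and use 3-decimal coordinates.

solid 
facet normal -0.690 -0.150 -0.708
outer loop
vertex 2.748 0.386 2.011
vertex 2.421 0.05 2.401
vertex 2.393 0.651 2.301
endloop
endfacet
facet normal 0.558 0.827 -0.073
outer loop
vertex 2.748 0.386 2.011
vertex 2.393 0.651 2.301
vertex 3.159 0.21 3.159
endloop
endfacet
facet normal -0.690 -0.150 -0.708
outer loop
vertex 2.393 0.651 2.301
vertex 2.421 0.05 2.401
vertex 2.059 0.463 2.666
endloop
endfacet
facet normal -0.001 0.889 0.458
outer loop
vertex 2.393 0.651 2.301
vertex 2.059 0.463 2.666
vertex 3.159 0.21 3.159
endloop
endfacet
facet normal -0.689 -0.149 -0.709
outer loop
vertex 2.059 0.463 2.666
vertex 2.421 0.05 2.401
vertex 1.997 -0.036 2.831
endloop
endfacet
facet normal -0.321 0.333 0.887
outer loop
vertex 2.059 0.463 2.666
vertex 1.997 -0.036 2.831
vertex 3.159 0.21 3.159
endloop
endfacet
facet normal -0.689 -0.151 -0.709
outer loop
vertex 1.997 -0.036 2.831
vertex 2.421 0.05 2.401
vertex 2.255 -0.471 2.673
endloop
endfacet
facet normal -0.163 -0.421 0.892
outer loop
vertex 1.997 -0.036 2.831
vertex 2.255 -0.471 2.673
vertex 3.159 0.21 3.159
endloop
endfacet
facet normal -0.690 -0.150 -0.708
outer loop
vertex 2.255 -0.471 2.673
vertex 2.421 0.05 2.401
vertex 2.638 -0.513 2.309
endloop
endfacet
facet normal 0.357 -0.808 0.469
outer loop
vertex 2.255 -0.471 2.673
vertex 2.638 -0.513 2.309
vertex 3.159 0.21 3.159
endloop
endfacet
facet normal -0.690 -0.150 -0.708
outer loop
vertex 2.638 -0.513 2.309
vertex 2.421 0.05 2.401
vertex 2.857 -0.132 2.015
endloop
endfacet
facet normal 0.843 -0.534 -0.063
outer loop
vertex 2.638 -0.513 2.309
vertex 2.857 -0.132 2.015
vertex 3.159 0.21 3.159
endloop
endfacet
facet normal -0.690 -0.151 -0.708
outer loop
vertex 2.857 -0.132 2.015
vertex 2.421 0.05 2.401
vertex 2.748 0.386 2.011
endloop
endfacet
facet normal 0.933 0.194 -0.304
outer loop
vertex 2.857 -0.132 2.015
vertex 2.748 0.386 2.011
vertex 3.159 0.21 3.159
endloop
endfacet
facet normal 0.309 -0.171 -0.936
outer loop
vertex 0.31 -4.122 -0.871
vertex -0.186 -3.951 -1.066
vertex 0.23 -3.582 -0.996
endloop
endfacet
facet normal 0.940 0.203 0.274
outer loop
vertex 0.31 -4.122 -0.871
vertex 0.23 -3.582 -0.996
vertex -0.018 -3.941 0.121
endloop
endfacet
facet normal 0.940 0.203 0.274
outer loop
vertex -0.018 -3.941 0.121
vertex 0.23 -3.582 -0.996
vertex -0.098 -3.401 -0.004
endloop
endfacet
facet normal -0.309 0.171 0.936
outer loop
vertex -0.018 -3.941 0.121
vertex -0.098 -3.401 -0.004
vertex -0.514 -3.769 -0.074
endloop
endfacet
facet normal 0.309 -0.171 -0.936
outer loop
vertex 0.23 -3.582 -0.996
vertex -0.186 -3.951 -1.066
vertex -0.266 -3.411 -1.191
endloop
endfacet
facet normal 0.345 0.937 -0.057
outer loop
vertex 0.23 -3.582 -0.996
vertex -0.266 -3.411 -1.191
vertex -0.098 -3.401 -0.004
endloop
endfacet
facet normal 0.347 0.936 -0.057
outer loop
vertex -0.098 -3.401 -0.004
vertex -0.266 -3.411 -1.191
vertex -0.594 -3.229 -0.199
endloop
endfacet
facet normal -0.309 0.171 0.936
outer loop
vertex -0.098 -3.401 -0.004
vertex -0.594 -3.229 -0.199
vertex -0.514 -3.769 -0.074
endloop
endfacet
facet normal 0.309 -0.171 -0.936
outer loop
vertex -0.266 -3.411 -1.191
vertex -0.186 -3.951 -1.066
vertex -0.682 -3.779 -1.261
endloop
endfacet
facet normal -0.593 0.734 -0.331
outer loop
vertex -0.266 -3.411 -1.191
vertex -0.682 -3.779 -1.261
vertex -0.594 -3.229 -0.199
endloop
endfacet
facet normal -0.595 0.733 -0.330
outer loop
vertex -0.594 -3.229 -0.199
vertex -0.682 -3.779 -1.261
vertex -1.01 -3.598 -0.269
endloop
endfacet
facet normal -0.309 0.171 0.936
outer loop
vertex -0.594 -3.229 -0.199
vertex -1.01 -3.598 -0.269
vertex -0.514 -3.769 -0.074
endloop
endfacet
facet normal 0.309 -0.171 -0.936
outer loop
vertex -0.682 -3.779 -1.261
vertex -0.186 -3.951 -1.066
vertex -0.602 -4.319 -1.136
endloop
endfacet
facet normal -0.940 -0.203 -0.274
outer loop
vertex -0.682 -3.779 -1.261
vertex -0.602 -4.319 -1.136
vertex -1.01 -3.598 -0.269
endloop
endfacet
facet normal -0.940 -0.203 -0.274
outer loop
vertex -1.01 -3.598 -0.269
vertex -0.602 -4.319 -1.136
vertex -0.93 -4.138 -0.144
endloop
endfacet
facet normal -0.309 0.171 0.936
outer loop
vertex -1.01 -3.598 -0.269
vertex -0.93 -4.138 -0.144
vertex -0.514 -3.769 -0.074
endloop
endfacet
facet normal 0.309 -0.171 -0.936
outer loop
vertex -0.602 -4.319 -1.136
vertex -0.186 -3.951 -1.066
vertex -0.106 -4.491 -0.941
endloop
endfacet
facet normal -0.347 -0.936 0.056
outer loop
vertex -0.602 -4.319 -1.136
vertex -0.106 -4.491 -0.941
vertex -0.93 -4.138 -0.144
endloop
endfacet
facet normal -0.346 -0.937 0.058
outer loop
vertex -0.93 -4.138 -0.144
vertex -0.106 -4.491 -0.941
vertex -0.434 -4.309 0.051
endloop
endfacet
facet normal -0.309 0.171 0.936
outer loop
vertex -0.93 -4.138 -0.144
vertex -0.434 -4.309 0.051
vertex -0.514 -3.769 -0.074
endloop
endfacet
facet normal 0.309 -0.171 -0.936
outer loop
vertex -0.106 -4.491 -0.941
vertex -0.186 -3.951 -1.066
vertex 0.31 -4.122 -0.871
endloop
endfacet
facet normal 0.594 -0.733 0.331
outer loop
vertex -0.106 -4.491 -0.941
vertex 0.31 -4.122 -0.871
vertex -0.434 -4.309 0.051
endloop
endfacet
facet normal 0.594 -0.734 0.330
outer loop
vertex -0.434 -4.309 0.051
vertex 0.31 -4.122 -0.871
vertex -0.018 -3.941 0.121
endloop
endfacet
facet normal -0.309 0.171 0.936
outer loop
vertex -0.434 -4.309 0.051
vertex -0.018 -3.941 0.121
vertex -0.514 -3.769 -0.074
endloop
endfacet

endsolid


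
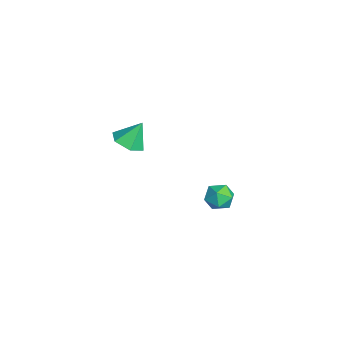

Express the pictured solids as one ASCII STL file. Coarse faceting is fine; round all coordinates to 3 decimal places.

solid 
facet normal 0.072 -0.503 -0.861
outer loop
vertex 0.072 -0.971 1.911
vertex -0.716 -0.972 1.846
vertex -0.295 -0.38 1.535
endloop
endfacet
facet normal 0.739 0.623 0.258
outer loop
vertex 0.072 -0.971 1.911
vertex -0.295 -0.38 1.535
vertex -0.804 -0.348 2.914
endloop
endfacet
facet normal 0.071 -0.503 -0.861
outer loop
vertex -0.295 -0.38 1.535
vertex -0.716 -0.972 1.846
vertex -1.082 -0.381 1.471
endloop
endfacet
facet normal 0.001 1.000 -0.023
outer loop
vertex -0.295 -0.38 1.535
vertex -1.082 -0.381 1.471
vertex -0.804 -0.348 2.914
endloop
endfacet
facet normal 0.072 -0.502 -0.862
outer loop
vertex -1.082 -0.381 1.471
vertex -0.716 -0.972 1.846
vertex -1.503 -0.973 1.781
endloop
endfacet
facet normal -0.773 0.620 0.135
outer loop
vertex -1.082 -0.381 1.471
vertex -1.503 -0.973 1.781
vertex -0.804 -0.348 2.914
endloop
endfacet
facet normal 0.072 -0.503 -0.861
outer loop
vertex -1.503 -0.973 1.781
vertex -0.716 -0.972 1.846
vertex -1.137 -1.564 2.157
endloop
endfacet
facet normal -0.808 -0.136 0.573
outer loop
vertex -1.503 -0.973 1.781
vertex -1.137 -1.564 2.157
vertex -0.804 -0.348 2.914
endloop
endfacet
facet normal 0.071 -0.503 -0.861
outer loop
vertex -1.137 -1.564 2.157
vertex -0.716 -0.972 1.846
vertex -0.35 -1.563 2.221
endloop
endfacet
facet normal -0.069 -0.514 0.855
outer loop
vertex -1.137 -1.564 2.157
vertex -0.35 -1.563 2.221
vertex -0.804 -0.348 2.914
endloop
endfacet
facet normal 0.072 -0.502 -0.862
outer loop
vertex -0.35 -1.563 2.221
vertex -0.716 -0.972 1.846
vertex 0.072 -0.971 1.911
endloop
endfacet
facet normal 0.703 -0.136 0.698
outer loop
vertex -0.35 -1.563 2.221
vertex 0.072 -0.971 1.911
vertex -0.804 -0.348 2.914
endloop
endfacet
facet normal -0.878 -0.448 0.171
outer loop
vertex -2.964 3.292 -3.537
vertex -2.704 2.653 -3.875
vertex -2.609 2.755 -3.12
endloop
endfacet
facet normal -0.736 0.038 0.676
outer loop
vertex -2.964 3.292 -3.537
vertex -2.609 2.755 -3.12
vertex -2.459 3.498 -2.998
endloop
endfacet
facet normal -0.652 0.670 0.355
outer loop
vertex -2.964 3.292 -3.537
vertex -2.459 3.498 -2.998
vertex -2.462 3.855 -3.677
endloop
endfacet
facet normal -0.741 0.575 -0.347
outer loop
vertex -2.964 3.292 -3.537
vertex -2.462 3.855 -3.677
vertex -2.613 3.333 -4.219
endloop
endfacet
facet normal -0.880 -0.115 -0.460
outer loop
vertex -2.964 3.292 -3.537
vertex -2.613 3.333 -4.219
vertex -2.704 2.653 -3.875
endloop
endfacet
facet normal -0.118 -0.138 0.983
outer loop
vertex -2.459 3.498 -2.998
vertex -2.609 2.755 -3.12
vertex -1.887 2.987 -3.001
endloop
endfacet
facet normal -0.345 -0.924 0.168
outer loop
vertex -2.609 2.755 -3.12
vertex -2.704 2.653 -3.875
vertex -2.038 2.465 -3.543
endloop
endfacet
facet normal -0.349 -0.385 -0.854
outer loop
vertex -2.704 2.653 -3.875
vertex -2.613 3.333 -4.219
vertex -2.041 2.822 -4.222
endloop
endfacet
facet normal -0.125 0.732 -0.670
outer loop
vertex -2.613 3.333 -4.219
vertex -2.462 3.855 -3.677
vertex -1.891 3.565 -4.1
endloop
endfacet
facet normal 0.018 0.885 0.465
outer loop
vertex -2.462 3.855 -3.677
vertex -2.459 3.498 -2.998
vertex -1.796 3.667 -3.345
endloop
endfacet
facet normal 0.741 -0.575 0.347
outer loop
vertex -1.536 3.028 -3.683
vertex -1.887 2.987 -3.001
vertex -2.038 2.465 -3.543
endloop
endfacet
facet normal 0.652 -0.670 -0.355
outer loop
vertex -1.536 3.028 -3.683
vertex -2.038 2.465 -3.543
vertex -2.041 2.822 -4.222
endloop
endfacet
facet normal 0.736 -0.038 -0.676
outer loop
vertex -1.536 3.028 -3.683
vertex -2.041 2.822 -4.222
vertex -1.891 3.565 -4.1
endloop
endfacet
facet normal 0.878 0.448 -0.171
outer loop
vertex -1.536 3.028 -3.683
vertex -1.891 3.565 -4.1
vertex -1.796 3.667 -3.345
endloop
endfacet
facet normal 0.880 0.115 0.460
outer loop
vertex -1.536 3.028 -3.683
vertex -1.796 3.667 -3.345
vertex -1.887 2.987 -3.001
endloop
endfacet
facet normal 0.125 -0.732 0.670
outer loop
vertex -2.038 2.465 -3.543
vertex -1.887 2.987 -3.001
vertex -2.609 2.755 -3.12
endloop
endfacet
facet normal -0.018 -0.885 -0.465
outer loop
vertex -2.041 2.822 -4.222
vertex -2.038 2.465 -3.543
vertex -2.704 2.653 -3.875
endloop
endfacet
facet normal 0.118 0.138 -0.983
outer loop
vertex -1.891 3.565 -4.1
vertex -2.041 2.822 -4.222
vertex -2.613 3.333 -4.219
endloop
endfacet
facet normal 0.345 0.924 -0.168
outer loop
vertex -1.796 3.667 -3.345
vertex -1.891 3.565 -4.1
vertex -2.462 3.855 -3.677
endloop
endfacet
facet normal 0.349 0.385 0.854
outer loop
vertex -1.887 2.987 -3.001
vertex -1.796 3.667 -3.345
vertex -2.459 3.498 -2.998
endloop
endfacet

endsolid


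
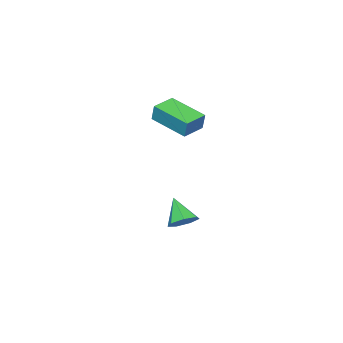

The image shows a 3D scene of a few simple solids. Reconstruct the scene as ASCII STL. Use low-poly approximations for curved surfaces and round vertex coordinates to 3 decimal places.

solid 
facet normal 0.291 0.635 -0.716
outer loop
vertex 4.367 -1.422 -2.583
vertex 3.573 -1.282 -2.782
vertex 4.048 -0.88 -2.232
endloop
endfacet
facet normal 0.644 -0.111 0.757
outer loop
vertex 4.367 -1.422 -2.583
vertex 4.048 -0.88 -2.232
vertex 3.107 -2.298 -1.638
endloop
endfacet
facet normal 0.291 0.635 -0.715
outer loop
vertex 4.048 -0.88 -2.232
vertex 3.573 -1.282 -2.782
vertex 3.371 -0.641 -2.295
endloop
endfacet
facet normal 0.041 0.363 0.931
outer loop
vertex 4.048 -0.88 -2.232
vertex 3.371 -0.641 -2.295
vertex 3.107 -2.298 -1.638
endloop
endfacet
facet normal 0.292 0.635 -0.715
outer loop
vertex 3.371 -0.641 -2.295
vertex 3.573 -1.282 -2.782
vertex 2.847 -0.884 -2.725
endloop
endfacet
facet normal -0.686 0.360 0.632
outer loop
vertex 3.371 -0.641 -2.295
vertex 2.847 -0.884 -2.725
vertex 3.107 -2.298 -1.638
endloop
endfacet
facet normal 0.292 0.635 -0.715
outer loop
vertex 2.847 -0.884 -2.725
vertex 3.573 -1.282 -2.782
vertex 2.87 -1.427 -3.198
endloop
endfacet
facet normal -0.990 -0.116 0.085
outer loop
vertex 2.847 -0.884 -2.725
vertex 2.87 -1.427 -3.198
vertex 3.107 -2.298 -1.638
endloop
endfacet
facet normal 0.292 0.636 -0.715
outer loop
vertex 2.87 -1.427 -3.198
vertex 3.573 -1.282 -2.782
vertex 3.422 -1.86 -3.358
endloop
endfacet
facet normal -0.641 -0.707 -0.298
outer loop
vertex 2.87 -1.427 -3.198
vertex 3.422 -1.86 -3.358
vertex 3.107 -2.298 -1.638
endloop
endfacet
facet normal 0.292 0.636 -0.715
outer loop
vertex 3.422 -1.86 -3.358
vertex 3.573 -1.282 -2.782
vertex 4.088 -1.858 -3.084
endloop
endfacet
facet normal 0.097 -0.969 -0.229
outer loop
vertex 3.422 -1.86 -3.358
vertex 4.088 -1.858 -3.084
vertex 3.107 -2.298 -1.638
endloop
endfacet
facet normal 0.291 0.635 -0.715
outer loop
vertex 4.088 -1.858 -3.084
vertex 3.573 -1.282 -2.782
vertex 4.367 -1.422 -2.583
endloop
endfacet
facet normal 0.669 -0.704 0.240
outer loop
vertex 4.088 -1.858 -3.084
vertex 4.367 -1.422 -2.583
vertex 3.107 -2.298 -1.638
endloop
endfacet
facet normal -0.993 0.060 0.102
outer loop
vertex 2.322 -3.008 4.728
vertex 2.391 -0.928 4.187
vertex 2.208 -3.255 3.766
endloop
endfacet
facet normal -0.032 -0.967 0.252
outer loop
vertex 3.489 -3.332 3.633
vertex 2.322 -3.008 4.728
vertex 2.208 -3.255 3.766
endloop
endfacet
facet normal -0.993 0.060 0.102
outer loop
vertex 2.208 -3.255 3.766
vertex 2.391 -0.928 4.187
vertex 2.277 -1.175 3.224
endloop
endfacet
facet normal -0.115 -0.247 -0.962
outer loop
vertex 2.277 -1.175 3.224
vertex 3.489 -3.332 3.633
vertex 2.208 -3.255 3.766
endloop
endfacet
facet normal 0.115 0.246 0.962
outer loop
vertex 2.322 -3.008 4.728
vertex 3.672 -1.005 4.054
vertex 2.391 -0.928 4.187
endloop
endfacet
facet normal -0.032 -0.967 0.252
outer loop
vertex 3.603 -3.085 4.596
vertex 2.322 -3.008 4.728
vertex 3.489 -3.332 3.633
endloop
endfacet
facet normal 0.114 0.247 0.962
outer loop
vertex 3.603 -3.085 4.596
vertex 3.672 -1.005 4.054
vertex 2.322 -3.008 4.728
endloop
endfacet
facet normal 0.032 0.967 -0.252
outer loop
vertex 2.391 -0.928 4.187
vertex 3.672 -1.005 4.054
vertex 2.277 -1.175 3.224
endloop
endfacet
facet normal -0.114 -0.247 -0.962
outer loop
vertex 3.558 -1.252 3.092
vertex 3.489 -3.332 3.633
vertex 2.277 -1.175 3.224
endloop
endfacet
facet normal 0.032 0.967 -0.252
outer loop
vertex 2.277 -1.175 3.224
vertex 3.672 -1.005 4.054
vertex 3.558 -1.252 3.092
endloop
endfacet
facet normal 0.993 -0.060 -0.102
outer loop
vertex 3.558 -1.252 3.092
vertex 3.603 -3.085 4.596
vertex 3.489 -3.332 3.633
endloop
endfacet
facet normal 0.993 -0.060 -0.102
outer loop
vertex 3.672 -1.005 4.054
vertex 3.603 -3.085 4.596
vertex 3.558 -1.252 3.092
endloop
endfacet

endsolid


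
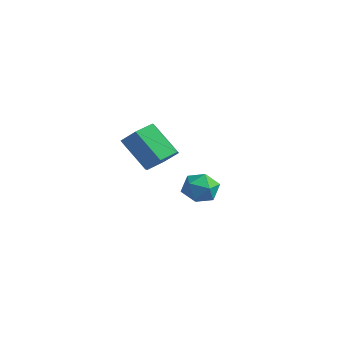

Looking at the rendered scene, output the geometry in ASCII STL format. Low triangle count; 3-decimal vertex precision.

solid 
facet normal 0.687 0.159 -0.709
outer loop
vertex 0.954 -2.929 2.123
vertex 0.514 -3.181 1.64
vertex 0.513 -2.497 1.792
endloop
endfacet
facet normal 0.363 0.771 0.523
outer loop
vertex 0.954 -2.929 2.123
vertex 0.513 -2.497 1.792
vertex 0.007 -3.147 3.102
endloop
endfacet
facet normal 0.361 0.772 0.523
outer loop
vertex 0.007 -3.147 3.102
vertex 0.513 -2.497 1.792
vertex -0.435 -2.716 2.771
endloop
endfacet
facet normal -0.686 -0.158 0.710
outer loop
vertex 0.007 -3.147 3.102
vertex -0.435 -2.716 2.771
vertex -0.434 -3.399 2.62
endloop
endfacet
facet normal 0.686 0.159 -0.710
outer loop
vertex 0.513 -2.497 1.792
vertex 0.514 -3.181 1.64
vertex 0.072 -2.749 1.31
endloop
endfacet
facet normal -0.364 0.919 -0.147
outer loop
vertex 0.513 -2.497 1.792
vertex 0.072 -2.749 1.31
vertex -0.435 -2.716 2.771
endloop
endfacet
facet normal -0.365 0.919 -0.147
outer loop
vertex -0.435 -2.716 2.771
vertex 0.072 -2.749 1.31
vertex -0.875 -2.968 2.289
endloop
endfacet
facet normal -0.687 -0.158 0.709
outer loop
vertex -0.435 -2.716 2.771
vertex -0.875 -2.968 2.289
vertex -0.434 -3.399 2.62
endloop
endfacet
facet normal 0.686 0.159 -0.710
outer loop
vertex 0.072 -2.749 1.31
vertex 0.514 -3.181 1.64
vertex 0.073 -3.433 1.158
endloop
endfacet
facet normal -0.727 0.148 -0.670
outer loop
vertex 0.072 -2.749 1.31
vertex 0.073 -3.433 1.158
vertex -0.875 -2.968 2.289
endloop
endfacet
facet normal -0.727 0.148 -0.670
outer loop
vertex -0.875 -2.968 2.289
vertex 0.073 -3.433 1.158
vertex -0.874 -3.651 2.137
endloop
endfacet
facet normal -0.687 -0.159 0.709
outer loop
vertex -0.875 -2.968 2.289
vertex -0.874 -3.651 2.137
vertex -0.434 -3.399 2.62
endloop
endfacet
facet normal 0.686 0.158 -0.710
outer loop
vertex 0.073 -3.433 1.158
vertex 0.514 -3.181 1.64
vertex 0.515 -3.864 1.489
endloop
endfacet
facet normal -0.362 -0.772 -0.522
outer loop
vertex 0.073 -3.433 1.158
vertex 0.515 -3.864 1.489
vertex -0.874 -3.651 2.137
endloop
endfacet
facet normal -0.362 -0.771 -0.523
outer loop
vertex -0.874 -3.651 2.137
vertex 0.515 -3.864 1.489
vertex -0.433 -4.083 2.468
endloop
endfacet
facet normal -0.687 -0.159 0.709
outer loop
vertex -0.874 -3.651 2.137
vertex -0.433 -4.083 2.468
vertex -0.434 -3.399 2.62
endloop
endfacet
facet normal 0.687 0.158 -0.709
outer loop
vertex 0.515 -3.864 1.489
vertex 0.514 -3.181 1.64
vertex 0.955 -3.612 1.971
endloop
endfacet
facet normal 0.365 -0.919 0.148
outer loop
vertex 0.515 -3.864 1.489
vertex 0.955 -3.612 1.971
vertex -0.433 -4.083 2.468
endloop
endfacet
facet normal 0.365 -0.919 0.147
outer loop
vertex -0.433 -4.083 2.468
vertex 0.955 -3.612 1.971
vertex 0.008 -3.831 2.95
endloop
endfacet
facet normal -0.686 -0.159 0.710
outer loop
vertex -0.433 -4.083 2.468
vertex 0.008 -3.831 2.95
vertex -0.434 -3.399 2.62
endloop
endfacet
facet normal 0.687 0.159 -0.709
outer loop
vertex 0.955 -3.612 1.971
vertex 0.514 -3.181 1.64
vertex 0.954 -2.929 2.123
endloop
endfacet
facet normal 0.727 -0.148 0.670
outer loop
vertex 0.955 -3.612 1.971
vertex 0.954 -2.929 2.123
vertex 0.008 -3.831 2.95
endloop
endfacet
facet normal 0.727 -0.148 0.670
outer loop
vertex 0.008 -3.831 2.95
vertex 0.954 -2.929 2.123
vertex 0.007 -3.147 3.102
endloop
endfacet
facet normal -0.686 -0.159 0.710
outer loop
vertex 0.008 -3.831 2.95
vertex 0.007 -3.147 3.102
vertex -0.434 -3.399 2.62
endloop
endfacet
facet normal 0.003 1.000 0.001
outer loop
vertex -2.003 1.079 -2.123
vertex -2.265 1.079 -1.446
vertex -1.548 1.077 -1.557
endloop
endfacet
facet normal 0.521 0.745 -0.416
outer loop
vertex -2.003 1.079 -2.123
vertex -1.548 1.077 -1.557
vertex -1.411 0.659 -2.134
endloop
endfacet
facet normal 0.220 0.334 -0.916
outer loop
vertex -2.003 1.079 -2.123
vertex -1.411 0.659 -2.134
vertex -2.044 0.402 -2.38
endloop
endfacet
facet normal -0.485 0.336 -0.808
outer loop
vertex -2.003 1.079 -2.123
vertex -2.044 0.402 -2.38
vertex -2.572 0.662 -1.955
endloop
endfacet
facet normal -0.619 0.748 -0.240
outer loop
vertex -2.003 1.079 -2.123
vertex -2.572 0.662 -1.955
vertex -2.265 1.079 -1.446
endloop
endfacet
facet normal 0.943 0.331 -0.016
outer loop
vertex -1.411 0.659 -2.134
vertex -1.548 1.077 -1.557
vertex -1.308 0.398 -1.465
endloop
endfacet
facet normal 0.104 0.743 0.661
outer loop
vertex -1.548 1.077 -1.557
vertex -2.265 1.079 -1.446
vertex -1.836 0.658 -1.04
endloop
endfacet
facet normal -0.903 0.335 0.270
outer loop
vertex -2.265 1.079 -1.446
vertex -2.572 0.662 -1.955
vertex -2.469 0.401 -1.286
endloop
endfacet
facet normal -0.685 -0.330 -0.649
outer loop
vertex -2.572 0.662 -1.955
vertex -2.044 0.402 -2.38
vertex -2.332 -0.017 -1.863
endloop
endfacet
facet normal 0.456 -0.332 -0.826
outer loop
vertex -2.044 0.402 -2.38
vertex -1.411 0.659 -2.134
vertex -1.615 -0.019 -1.974
endloop
endfacet
facet normal 0.485 -0.336 0.808
outer loop
vertex -1.877 -0.019 -1.297
vertex -1.308 0.398 -1.465
vertex -1.836 0.658 -1.04
endloop
endfacet
facet normal -0.220 -0.334 0.916
outer loop
vertex -1.877 -0.019 -1.297
vertex -1.836 0.658 -1.04
vertex -2.469 0.401 -1.286
endloop
endfacet
facet normal -0.521 -0.745 0.416
outer loop
vertex -1.877 -0.019 -1.297
vertex -2.469 0.401 -1.286
vertex -2.332 -0.017 -1.863
endloop
endfacet
facet normal -0.003 -1.000 -0.001
outer loop
vertex -1.877 -0.019 -1.297
vertex -2.332 -0.017 -1.863
vertex -1.615 -0.019 -1.974
endloop
endfacet
facet normal 0.619 -0.748 0.240
outer loop
vertex -1.877 -0.019 -1.297
vertex -1.615 -0.019 -1.974
vertex -1.308 0.398 -1.465
endloop
endfacet
facet normal 0.685 0.330 0.649
outer loop
vertex -1.836 0.658 -1.04
vertex -1.308 0.398 -1.465
vertex -1.548 1.077 -1.557
endloop
endfacet
facet normal -0.456 0.332 0.826
outer loop
vertex -2.469 0.401 -1.286
vertex -1.836 0.658 -1.04
vertex -2.265 1.079 -1.446
endloop
endfacet
facet normal -0.943 -0.331 0.016
outer loop
vertex -2.332 -0.017 -1.863
vertex -2.469 0.401 -1.286
vertex -2.572 0.662 -1.955
endloop
endfacet
facet normal -0.104 -0.743 -0.661
outer loop
vertex -1.615 -0.019 -1.974
vertex -2.332 -0.017 -1.863
vertex -2.044 0.402 -2.38
endloop
endfacet
facet normal 0.903 -0.335 -0.270
outer loop
vertex -1.308 0.398 -1.465
vertex -1.615 -0.019 -1.974
vertex -1.411 0.659 -2.134
endloop
endfacet

endsolid


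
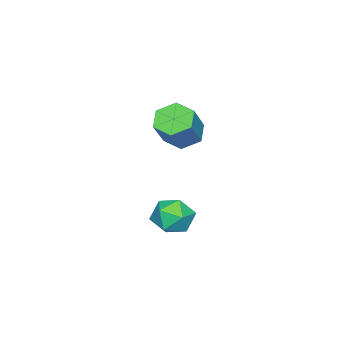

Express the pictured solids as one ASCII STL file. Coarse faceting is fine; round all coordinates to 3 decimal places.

solid 
facet normal 0.088 0.996 -0.028
outer loop
vertex -0.177 0.609 -2.17
vertex -0.884 0.694 -1.368
vertex 0.164 0.608 -1.153
endloop
endfacet
facet normal 0.695 0.681 -0.232
outer loop
vertex -0.177 0.609 -2.17
vertex 0.164 0.608 -1.153
vertex 0.593 -0.072 -1.862
endloop
endfacet
facet normal 0.550 0.263 -0.793
outer loop
vertex -0.177 0.609 -2.17
vertex 0.593 -0.072 -1.862
vertex -0.189 -0.407 -2.516
endloop
endfacet
facet normal -0.147 0.320 -0.936
outer loop
vertex -0.177 0.609 -2.17
vertex -0.189 -0.407 -2.516
vertex -1.102 0.067 -2.21
endloop
endfacet
facet normal -0.433 0.773 -0.464
outer loop
vertex -0.177 0.609 -2.17
vertex -1.102 0.067 -2.21
vertex -0.884 0.694 -1.368
endloop
endfacet
facet normal 0.916 0.263 0.302
outer loop
vertex 0.593 -0.072 -1.862
vertex 0.164 0.608 -1.153
vertex 0.362 -0.407 -0.87
endloop
endfacet
facet normal -0.066 0.773 0.630
outer loop
vertex 0.164 0.608 -1.153
vertex -0.884 0.694 -1.368
vertex -0.551 0.067 -0.564
endloop
endfacet
facet normal -0.908 0.413 -0.072
outer loop
vertex -0.884 0.694 -1.368
vertex -1.102 0.067 -2.21
vertex -1.333 -0.268 -1.218
endloop
endfacet
facet normal -0.446 -0.320 -0.836
outer loop
vertex -1.102 0.067 -2.21
vertex -0.189 -0.407 -2.516
vertex -0.904 -0.948 -1.927
endloop
endfacet
facet normal 0.682 -0.412 -0.604
outer loop
vertex -0.189 -0.407 -2.516
vertex 0.593 -0.072 -1.862
vertex 0.144 -1.034 -1.712
endloop
endfacet
facet normal 0.147 -0.320 0.936
outer loop
vertex -0.563 -0.949 -0.91
vertex 0.362 -0.407 -0.87
vertex -0.551 0.067 -0.564
endloop
endfacet
facet normal -0.550 -0.263 0.793
outer loop
vertex -0.563 -0.949 -0.91
vertex -0.551 0.067 -0.564
vertex -1.333 -0.268 -1.218
endloop
endfacet
facet normal -0.695 -0.681 0.232
outer loop
vertex -0.563 -0.949 -0.91
vertex -1.333 -0.268 -1.218
vertex -0.904 -0.948 -1.927
endloop
endfacet
facet normal -0.088 -0.996 0.028
outer loop
vertex -0.563 -0.949 -0.91
vertex -0.904 -0.948 -1.927
vertex 0.144 -1.034 -1.712
endloop
endfacet
facet normal 0.433 -0.773 0.464
outer loop
vertex -0.563 -0.949 -0.91
vertex 0.144 -1.034 -1.712
vertex 0.362 -0.407 -0.87
endloop
endfacet
facet normal 0.446 0.320 0.836
outer loop
vertex -0.551 0.067 -0.564
vertex 0.362 -0.407 -0.87
vertex 0.164 0.608 -1.153
endloop
endfacet
facet normal -0.682 0.412 0.604
outer loop
vertex -1.333 -0.268 -1.218
vertex -0.551 0.067 -0.564
vertex -0.884 0.694 -1.368
endloop
endfacet
facet normal -0.916 -0.263 -0.302
outer loop
vertex -0.904 -0.948 -1.927
vertex -1.333 -0.268 -1.218
vertex -1.102 0.067 -2.21
endloop
endfacet
facet normal 0.066 -0.773 -0.630
outer loop
vertex 0.144 -1.034 -1.712
vertex -0.904 -0.948 -1.927
vertex -0.189 -0.407 -2.516
endloop
endfacet
facet normal 0.908 -0.413 0.072
outer loop
vertex 0.362 -0.407 -0.87
vertex 0.144 -1.034 -1.712
vertex 0.593 -0.072 -1.862
endloop
endfacet
facet normal -0.638 -0.076 -0.767
outer loop
vertex -1.398 -0.33 2.067
vertex -2.104 -0.589 2.68
vertex -1.963 0.348 2.47
endloop
endfacet
facet normal 0.504 0.711 -0.490
outer loop
vertex -1.398 -0.33 2.067
vertex -1.963 0.348 2.47
vertex -0.25 -0.193 3.447
endloop
endfacet
facet normal 0.504 0.711 -0.490
outer loop
vertex -0.25 -0.193 3.447
vertex -1.963 0.348 2.47
vertex -0.815 0.485 3.849
endloop
endfacet
facet normal 0.638 0.077 0.767
outer loop
vertex -0.25 -0.193 3.447
vertex -0.815 0.485 3.849
vertex -0.956 -0.451 4.06
endloop
endfacet
facet normal -0.638 -0.076 -0.767
outer loop
vertex -1.963 0.348 2.47
vertex -2.104 -0.589 2.68
vertex -2.669 0.089 3.083
endloop
endfacet
facet normal -0.253 0.961 0.115
outer loop
vertex -1.963 0.348 2.47
vertex -2.669 0.089 3.083
vertex -0.815 0.485 3.849
endloop
endfacet
facet normal -0.252 0.961 0.114
outer loop
vertex -0.815 0.485 3.849
vertex -2.669 0.089 3.083
vertex -1.521 0.227 4.462
endloop
endfacet
facet normal 0.638 0.077 0.767
outer loop
vertex -0.815 0.485 3.849
vertex -1.521 0.227 4.462
vertex -0.956 -0.451 4.06
endloop
endfacet
facet normal -0.638 -0.076 -0.766
outer loop
vertex -2.669 0.089 3.083
vertex -2.104 -0.589 2.68
vertex -2.81 -0.847 3.293
endloop
endfacet
facet normal -0.756 0.250 0.605
outer loop
vertex -2.669 0.089 3.083
vertex -2.81 -0.847 3.293
vertex -1.521 0.227 4.462
endloop
endfacet
facet normal -0.756 0.250 0.604
outer loop
vertex -1.521 0.227 4.462
vertex -2.81 -0.847 3.293
vertex -1.662 -0.71 4.673
endloop
endfacet
facet normal 0.637 0.077 0.767
outer loop
vertex -1.521 0.227 4.462
vertex -1.662 -0.71 4.673
vertex -0.956 -0.451 4.06
endloop
endfacet
facet normal -0.638 -0.077 -0.767
outer loop
vertex -2.81 -0.847 3.293
vertex -2.104 -0.589 2.68
vertex -2.245 -1.525 2.891
endloop
endfacet
facet normal -0.504 -0.711 0.490
outer loop
vertex -2.81 -0.847 3.293
vertex -2.245 -1.525 2.891
vertex -1.662 -0.71 4.673
endloop
endfacet
facet normal -0.504 -0.711 0.490
outer loop
vertex -1.662 -0.71 4.673
vertex -2.245 -1.525 2.891
vertex -1.097 -1.388 4.27
endloop
endfacet
facet normal 0.638 0.076 0.767
outer loop
vertex -1.662 -0.71 4.673
vertex -1.097 -1.388 4.27
vertex -0.956 -0.451 4.06
endloop
endfacet
facet normal -0.638 -0.077 -0.767
outer loop
vertex -2.245 -1.525 2.891
vertex -2.104 -0.589 2.68
vertex -1.539 -1.267 2.278
endloop
endfacet
facet normal 0.252 -0.961 -0.114
outer loop
vertex -2.245 -1.525 2.891
vertex -1.539 -1.267 2.278
vertex -1.097 -1.388 4.27
endloop
endfacet
facet normal 0.253 -0.961 -0.114
outer loop
vertex -1.097 -1.388 4.27
vertex -1.539 -1.267 2.278
vertex -0.391 -1.129 3.657
endloop
endfacet
facet normal 0.638 0.076 0.767
outer loop
vertex -1.097 -1.388 4.27
vertex -0.391 -1.129 3.657
vertex -0.956 -0.451 4.06
endloop
endfacet
facet normal -0.637 -0.077 -0.767
outer loop
vertex -1.539 -1.267 2.278
vertex -2.104 -0.589 2.68
vertex -1.398 -0.33 2.067
endloop
endfacet
facet normal 0.756 -0.250 -0.605
outer loop
vertex -1.539 -1.267 2.278
vertex -1.398 -0.33 2.067
vertex -0.391 -1.129 3.657
endloop
endfacet
facet normal 0.756 -0.250 -0.605
outer loop
vertex -0.391 -1.129 3.657
vertex -1.398 -0.33 2.067
vertex -0.25 -0.193 3.447
endloop
endfacet
facet normal 0.638 0.076 0.766
outer loop
vertex -0.391 -1.129 3.657
vertex -0.25 -0.193 3.447
vertex -0.956 -0.451 4.06
endloop
endfacet

endsolid
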